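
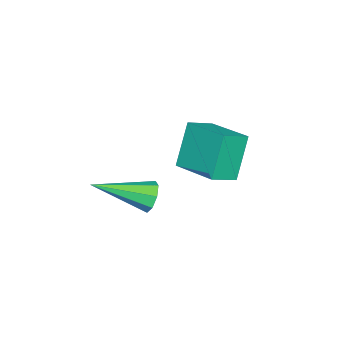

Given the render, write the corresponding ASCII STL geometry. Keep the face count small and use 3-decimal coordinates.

solid 
facet normal -0.502 0.789 -0.354
outer loop
vertex 0.948 -2.113 -3.488
vertex 0.502 -2.187 -3.02
vertex 1.06 -1.857 -3.076
endloop
endfacet
facet normal 0.940 0.110 -0.324
outer loop
vertex 0.948 -2.113 -3.488
vertex 1.06 -1.857 -3.076
vertex 1.578 -3.873 -2.26
endloop
endfacet
facet normal -0.502 0.788 -0.357
outer loop
vertex 1.06 -1.857 -3.076
vertex 0.502 -2.187 -3.02
vertex 0.845 -1.793 -2.632
endloop
endfacet
facet normal 0.857 0.367 0.362
outer loop
vertex 1.06 -1.857 -3.076
vertex 0.845 -1.793 -2.632
vertex 1.578 -3.873 -2.26
endloop
endfacet
facet normal -0.503 0.788 -0.355
outer loop
vertex 0.845 -1.793 -2.632
vertex 0.502 -2.187 -3.02
vertex 0.43 -1.96 -2.415
endloop
endfacet
facet normal 0.352 0.284 0.892
outer loop
vertex 0.845 -1.793 -2.632
vertex 0.43 -1.96 -2.415
vertex 1.578 -3.873 -2.26
endloop
endfacet
facet normal -0.503 0.788 -0.355
outer loop
vertex 0.43 -1.96 -2.415
vertex 0.502 -2.187 -3.02
vertex 0.057 -2.26 -2.552
endloop
endfacet
facet normal -0.279 -0.090 0.956
outer loop
vertex 0.43 -1.96 -2.415
vertex 0.057 -2.26 -2.552
vertex 1.578 -3.873 -2.26
endloop
endfacet
facet normal -0.502 0.789 -0.354
outer loop
vertex 0.057 -2.26 -2.552
vertex 0.502 -2.187 -3.02
vertex -0.055 -2.516 -2.964
endloop
endfacet
facet normal -0.668 -0.537 0.515
outer loop
vertex 0.057 -2.26 -2.552
vertex -0.055 -2.516 -2.964
vertex 1.578 -3.873 -2.26
endloop
endfacet
facet normal -0.501 0.788 -0.356
outer loop
vertex -0.055 -2.516 -2.964
vertex 0.502 -2.187 -3.02
vertex 0.16 -2.58 -3.408
endloop
endfacet
facet normal -0.586 -0.793 -0.169
outer loop
vertex -0.055 -2.516 -2.964
vertex 0.16 -2.58 -3.408
vertex 1.578 -3.873 -2.26
endloop
endfacet
facet normal -0.503 0.788 -0.355
outer loop
vertex 0.16 -2.58 -3.408
vertex 0.502 -2.187 -3.02
vertex 0.575 -2.413 -3.625
endloop
endfacet
facet normal -0.080 -0.710 -0.700
outer loop
vertex 0.16 -2.58 -3.408
vertex 0.575 -2.413 -3.625
vertex 1.578 -3.873 -2.26
endloop
endfacet
facet normal -0.503 0.788 -0.355
outer loop
vertex 0.575 -2.413 -3.625
vertex 0.502 -2.187 -3.02
vertex 0.948 -2.113 -3.488
endloop
endfacet
facet normal 0.551 -0.336 -0.764
outer loop
vertex 0.575 -2.413 -3.625
vertex 0.948 -2.113 -3.488
vertex 1.578 -3.873 -2.26
endloop
endfacet
facet normal -0.800 0.439 -0.409
outer loop
vertex -4.056 -2.187 -2.228
vertex -3.291 -0.453 -1.862
vertex -3.201 -2.207 -3.924
endloop
endfacet
facet normal -0.396 -0.899 -0.189
outer loop
vertex -2.289 -2.707 -3.458
vertex -4.056 -2.187 -2.228
vertex -3.201 -2.207 -3.924
endloop
endfacet
facet normal -0.800 0.439 -0.409
outer loop
vertex -3.201 -2.207 -3.924
vertex -3.291 -0.453 -1.862
vertex -2.436 -0.473 -3.558
endloop
endfacet
facet normal 0.450 -0.010 -0.893
outer loop
vertex -2.436 -0.473 -3.558
vertex -2.289 -2.707 -3.458
vertex -3.201 -2.207 -3.924
endloop
endfacet
facet normal -0.450 0.010 0.893
outer loop
vertex -4.056 -2.187 -2.228
vertex -2.379 -0.953 -1.396
vertex -3.291 -0.453 -1.862
endloop
endfacet
facet normal -0.396 -0.899 -0.189
outer loop
vertex -3.144 -2.687 -1.762
vertex -4.056 -2.187 -2.228
vertex -2.289 -2.707 -3.458
endloop
endfacet
facet normal -0.450 0.010 0.893
outer loop
vertex -3.144 -2.687 -1.762
vertex -2.379 -0.953 -1.396
vertex -4.056 -2.187 -2.228
endloop
endfacet
facet normal 0.396 0.899 0.189
outer loop
vertex -3.291 -0.453 -1.862
vertex -2.379 -0.953 -1.396
vertex -2.436 -0.473 -3.558
endloop
endfacet
facet normal 0.450 -0.010 -0.893
outer loop
vertex -1.524 -0.973 -3.092
vertex -2.289 -2.707 -3.458
vertex -2.436 -0.473 -3.558
endloop
endfacet
facet normal 0.396 0.899 0.189
outer loop
vertex -2.436 -0.473 -3.558
vertex -2.379 -0.953 -1.396
vertex -1.524 -0.973 -3.092
endloop
endfacet
facet normal 0.800 -0.439 0.409
outer loop
vertex -1.524 -0.973 -3.092
vertex -3.144 -2.687 -1.762
vertex -2.289 -2.707 -3.458
endloop
endfacet
facet normal 0.800 -0.439 0.409
outer loop
vertex -2.379 -0.953 -1.396
vertex -3.144 -2.687 -1.762
vertex -1.524 -0.973 -3.092
endloop
endfacet

endsolid


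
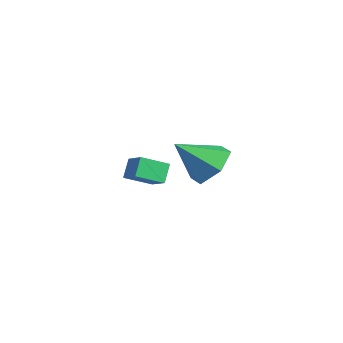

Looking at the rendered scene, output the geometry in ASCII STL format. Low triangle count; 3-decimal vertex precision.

solid 
facet normal 0.096 0.747 -0.658
outer loop
vertex 1.354 1.39 -0.568
vertex 0.926 0.781 -1.322
vertex 0.305 1.393 -0.718
endloop
endfacet
facet normal -0.137 0.246 0.960
outer loop
vertex 1.354 1.39 -0.568
vertex 0.305 1.393 -0.718
vertex 0.754 -0.541 -0.158
endloop
endfacet
facet normal 0.097 0.747 -0.658
outer loop
vertex 0.305 1.393 -0.718
vertex 0.926 0.781 -1.322
vertex -0.124 0.784 -1.473
endloop
endfacet
facet normal -0.852 -0.047 0.522
outer loop
vertex 0.305 1.393 -0.718
vertex -0.124 0.784 -1.473
vertex 0.754 -0.541 -0.158
endloop
endfacet
facet normal 0.097 0.747 -0.658
outer loop
vertex -0.124 0.784 -1.473
vertex 0.926 0.781 -1.322
vertex 0.497 0.173 -2.076
endloop
endfacet
facet normal -0.759 -0.637 -0.136
outer loop
vertex -0.124 0.784 -1.473
vertex 0.497 0.173 -2.076
vertex 0.754 -0.541 -0.158
endloop
endfacet
facet normal 0.097 0.747 -0.658
outer loop
vertex 0.497 0.173 -2.076
vertex 0.926 0.781 -1.322
vertex 1.546 0.169 -1.926
endloop
endfacet
facet normal 0.047 -0.934 -0.354
outer loop
vertex 0.497 0.173 -2.076
vertex 1.546 0.169 -1.926
vertex 0.754 -0.541 -0.158
endloop
endfacet
facet normal 0.097 0.747 -0.658
outer loop
vertex 1.546 0.169 -1.926
vertex 0.926 0.781 -1.322
vertex 1.975 0.778 -1.171
endloop
endfacet
facet normal 0.763 -0.641 0.084
outer loop
vertex 1.546 0.169 -1.926
vertex 1.975 0.778 -1.171
vertex 0.754 -0.541 -0.158
endloop
endfacet
facet normal 0.097 0.747 -0.658
outer loop
vertex 1.975 0.778 -1.171
vertex 0.926 0.781 -1.322
vertex 1.354 1.39 -0.568
endloop
endfacet
facet normal 0.670 -0.051 0.741
outer loop
vertex 1.975 0.778 -1.171
vertex 1.354 1.39 -0.568
vertex 0.754 -0.541 -0.158
endloop
endfacet
facet normal -0.886 -0.158 -0.436
outer loop
vertex -4.213 -0.69 -2.998
vertex -4.165 0.459 -3.513
vertex -3.769 -1.053 -3.768
endloop
endfacet
facet normal -0.038 -0.912 0.408
outer loop
vertex -2.795 -0.879 -3.287
vertex -4.213 -0.69 -2.998
vertex -3.769 -1.053 -3.768
endloop
endfacet
facet normal -0.886 -0.158 -0.437
outer loop
vertex -3.769 -1.053 -3.768
vertex -4.165 0.459 -3.513
vertex -3.721 0.096 -4.282
endloop
endfacet
facet normal 0.463 -0.378 -0.802
outer loop
vertex -3.721 0.096 -4.282
vertex -2.795 -0.879 -3.287
vertex -3.769 -1.053 -3.768
endloop
endfacet
facet normal -0.463 0.379 0.801
outer loop
vertex -4.213 -0.69 -2.998
vertex -3.191 0.633 -3.032
vertex -4.165 0.459 -3.513
endloop
endfacet
facet normal -0.038 -0.912 0.408
outer loop
vertex -3.239 -0.516 -2.518
vertex -4.213 -0.69 -2.998
vertex -2.795 -0.879 -3.287
endloop
endfacet
facet normal -0.463 0.378 0.802
outer loop
vertex -3.239 -0.516 -2.518
vertex -3.191 0.633 -3.032
vertex -4.213 -0.69 -2.998
endloop
endfacet
facet normal 0.039 0.912 -0.408
outer loop
vertex -4.165 0.459 -3.513
vertex -3.191 0.633 -3.032
vertex -3.721 0.096 -4.282
endloop
endfacet
facet normal 0.463 -0.379 -0.802
outer loop
vertex -2.747 0.27 -3.802
vertex -2.795 -0.879 -3.287
vertex -3.721 0.096 -4.282
endloop
endfacet
facet normal 0.038 0.912 -0.408
outer loop
vertex -3.721 0.096 -4.282
vertex -3.191 0.633 -3.032
vertex -2.747 0.27 -3.802
endloop
endfacet
facet normal 0.886 0.159 0.436
outer loop
vertex -2.747 0.27 -3.802
vertex -3.239 -0.516 -2.518
vertex -2.795 -0.879 -3.287
endloop
endfacet
facet normal 0.886 0.158 0.436
outer loop
vertex -3.191 0.633 -3.032
vertex -3.239 -0.516 -2.518
vertex -2.747 0.27 -3.802
endloop
endfacet

endsolid


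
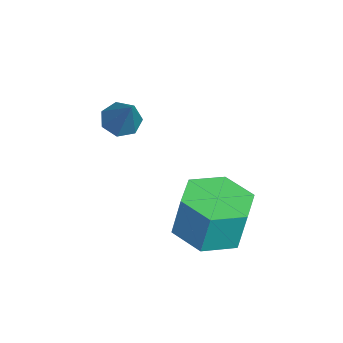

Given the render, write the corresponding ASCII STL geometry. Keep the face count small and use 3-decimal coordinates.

solid 
facet normal -0.580 -0.211 -0.787
outer loop
vertex -2.713 -3.985 1.663
vertex -3.202 -3.884 1.996
vertex -2.89 -3.495 1.662
endloop
endfacet
facet normal 0.890 0.321 -0.325
outer loop
vertex -2.713 -3.985 1.663
vertex -2.89 -3.495 1.662
vertex -2.298 -3.556 3.224
endloop
endfacet
facet normal -0.580 -0.211 -0.787
outer loop
vertex -2.89 -3.495 1.662
vertex -3.202 -3.884 1.996
vertex -3.302 -3.299 1.913
endloop
endfacet
facet normal 0.374 0.921 -0.106
outer loop
vertex -2.89 -3.495 1.662
vertex -3.302 -3.299 1.913
vertex -2.298 -3.556 3.224
endloop
endfacet
facet normal -0.580 -0.211 -0.787
outer loop
vertex -3.302 -3.299 1.913
vertex -3.202 -3.884 1.996
vertex -3.638 -3.543 2.226
endloop
endfacet
facet normal -0.279 0.879 0.386
outer loop
vertex -3.302 -3.299 1.913
vertex -3.638 -3.543 2.226
vertex -2.298 -3.556 3.224
endloop
endfacet
facet normal -0.580 -0.211 -0.787
outer loop
vertex -3.638 -3.543 2.226
vertex -3.202 -3.884 1.996
vertex -3.646 -4.044 2.366
endloop
endfacet
facet normal -0.580 0.228 0.782
outer loop
vertex -3.638 -3.543 2.226
vertex -3.646 -4.044 2.366
vertex -2.298 -3.556 3.224
endloop
endfacet
facet normal -0.580 -0.209 -0.787
outer loop
vertex -3.646 -4.044 2.366
vertex -3.202 -3.884 1.996
vertex -3.32 -4.425 2.227
endloop
endfacet
facet normal -0.302 -0.544 0.783
outer loop
vertex -3.646 -4.044 2.366
vertex -3.32 -4.425 2.227
vertex -2.298 -3.556 3.224
endloop
endfacet
facet normal -0.579 -0.210 -0.788
outer loop
vertex -3.32 -4.425 2.227
vertex -3.202 -3.884 1.996
vertex -2.904 -4.399 1.914
endloop
endfacet
facet normal 0.346 -0.854 0.389
outer loop
vertex -3.32 -4.425 2.227
vertex -2.904 -4.399 1.914
vertex -2.298 -3.556 3.224
endloop
endfacet
facet normal -0.580 -0.210 -0.787
outer loop
vertex -2.904 -4.399 1.914
vertex -3.202 -3.884 1.996
vertex -2.713 -3.985 1.663
endloop
endfacet
facet normal 0.877 -0.468 -0.105
outer loop
vertex -2.904 -4.399 1.914
vertex -2.713 -3.985 1.663
vertex -2.298 -3.556 3.224
endloop
endfacet
facet normal -0.035 -0.174 -0.984
outer loop
vertex 0.757 -1.686 -0.075
vertex -0.254 -1.49 -0.074
vertex 0.419 -0.726 -0.233
endloop
endfacet
facet normal 0.944 0.318 -0.090
outer loop
vertex 0.757 -1.686 -0.075
vertex 0.419 -0.726 -0.233
vertex 0.805 -1.447 1.273
endloop
endfacet
facet normal 0.944 0.318 -0.090
outer loop
vertex 0.805 -1.447 1.273
vertex 0.419 -0.726 -0.233
vertex 0.467 -0.487 1.115
endloop
endfacet
facet normal 0.035 0.174 0.984
outer loop
vertex 0.805 -1.447 1.273
vertex 0.467 -0.487 1.115
vertex -0.206 -1.25 1.274
endloop
endfacet
facet normal -0.035 -0.174 -0.984
outer loop
vertex 0.419 -0.726 -0.233
vertex -0.254 -1.49 -0.074
vertex -0.592 -0.53 -0.232
endloop
endfacet
facet normal 0.187 0.966 -0.178
outer loop
vertex 0.419 -0.726 -0.233
vertex -0.592 -0.53 -0.232
vertex 0.467 -0.487 1.115
endloop
endfacet
facet normal 0.188 0.966 -0.179
outer loop
vertex 0.467 -0.487 1.115
vertex -0.592 -0.53 -0.232
vertex -0.544 -0.29 1.116
endloop
endfacet
facet normal 0.035 0.174 0.984
outer loop
vertex 0.467 -0.487 1.115
vertex -0.544 -0.29 1.116
vertex -0.206 -1.25 1.274
endloop
endfacet
facet normal -0.035 -0.174 -0.984
outer loop
vertex -0.592 -0.53 -0.232
vertex -0.254 -1.49 -0.074
vertex -1.265 -1.293 -0.073
endloop
endfacet
facet normal -0.756 0.648 -0.089
outer loop
vertex -0.592 -0.53 -0.232
vertex -1.265 -1.293 -0.073
vertex -0.544 -0.29 1.116
endloop
endfacet
facet normal -0.756 0.648 -0.088
outer loop
vertex -0.544 -0.29 1.116
vertex -1.265 -1.293 -0.073
vertex -1.217 -1.054 1.275
endloop
endfacet
facet normal 0.035 0.174 0.984
outer loop
vertex -0.544 -0.29 1.116
vertex -1.217 -1.054 1.275
vertex -0.206 -1.25 1.274
endloop
endfacet
facet normal -0.035 -0.174 -0.984
outer loop
vertex -1.265 -1.293 -0.073
vertex -0.254 -1.49 -0.074
vertex -0.927 -2.253 0.085
endloop
endfacet
facet normal -0.944 -0.318 0.090
outer loop
vertex -1.265 -1.293 -0.073
vertex -0.927 -2.253 0.085
vertex -1.217 -1.054 1.275
endloop
endfacet
facet normal -0.944 -0.318 0.090
outer loop
vertex -1.217 -1.054 1.275
vertex -0.927 -2.253 0.085
vertex -0.879 -2.014 1.433
endloop
endfacet
facet normal 0.035 0.174 0.984
outer loop
vertex -1.217 -1.054 1.275
vertex -0.879 -2.014 1.433
vertex -0.206 -1.25 1.274
endloop
endfacet
facet normal -0.035 -0.174 -0.984
outer loop
vertex -0.927 -2.253 0.085
vertex -0.254 -1.49 -0.074
vertex 0.084 -2.45 0.084
endloop
endfacet
facet normal -0.188 -0.966 0.178
outer loop
vertex -0.927 -2.253 0.085
vertex 0.084 -2.45 0.084
vertex -0.879 -2.014 1.433
endloop
endfacet
facet normal -0.187 -0.966 0.179
outer loop
vertex -0.879 -2.014 1.433
vertex 0.084 -2.45 0.084
vertex 0.132 -2.21 1.432
endloop
endfacet
facet normal 0.035 0.174 0.984
outer loop
vertex -0.879 -2.014 1.433
vertex 0.132 -2.21 1.432
vertex -0.206 -1.25 1.274
endloop
endfacet
facet normal -0.035 -0.174 -0.984
outer loop
vertex 0.084 -2.45 0.084
vertex -0.254 -1.49 -0.074
vertex 0.757 -1.686 -0.075
endloop
endfacet
facet normal 0.756 -0.648 0.088
outer loop
vertex 0.084 -2.45 0.084
vertex 0.757 -1.686 -0.075
vertex 0.132 -2.21 1.432
endloop
endfacet
facet normal 0.756 -0.649 0.088
outer loop
vertex 0.132 -2.21 1.432
vertex 0.757 -1.686 -0.075
vertex 0.805 -1.447 1.273
endloop
endfacet
facet normal 0.035 0.174 0.984
outer loop
vertex 0.132 -2.21 1.432
vertex 0.805 -1.447 1.273
vertex -0.206 -1.25 1.274
endloop
endfacet

endsolid


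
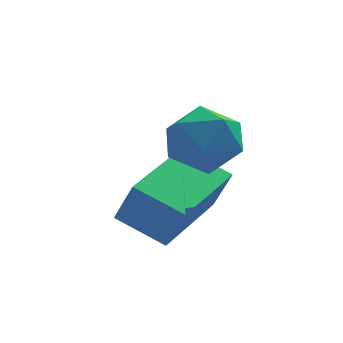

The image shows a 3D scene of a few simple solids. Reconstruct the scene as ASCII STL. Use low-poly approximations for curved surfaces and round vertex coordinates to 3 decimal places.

solid 
facet normal 0.377 0.814 0.443
outer loop
vertex -2.703 2.611 0.135
vertex -2.839 2.223 0.964
vertex -2.038 2.094 0.519
endloop
endfacet
facet normal 0.671 0.714 -0.200
outer loop
vertex -2.703 2.611 0.135
vertex -2.038 2.094 0.519
vertex -2.223 2.015 -0.384
endloop
endfacet
facet normal 0.145 0.714 -0.685
outer loop
vertex -2.703 2.611 0.135
vertex -2.223 2.015 -0.384
vertex -3.138 2.093 -0.497
endloop
endfacet
facet normal -0.472 0.813 -0.342
outer loop
vertex -2.703 2.611 0.135
vertex -3.138 2.093 -0.497
vertex -3.519 2.222 0.336
endloop
endfacet
facet normal -0.329 0.875 0.355
outer loop
vertex -2.703 2.611 0.135
vertex -3.519 2.222 0.336
vertex -2.839 2.223 0.964
endloop
endfacet
facet normal 0.976 0.071 -0.206
outer loop
vertex -2.223 2.015 -0.384
vertex -2.038 2.094 0.519
vertex -2.061 1.258 0.124
endloop
endfacet
facet normal 0.501 0.231 0.834
outer loop
vertex -2.038 2.094 0.519
vertex -2.839 2.223 0.964
vertex -2.442 1.387 0.957
endloop
endfacet
facet normal -0.641 0.328 0.694
outer loop
vertex -2.839 2.223 0.964
vertex -3.519 2.222 0.336
vertex -3.357 1.465 0.844
endloop
endfacet
facet normal -0.871 0.229 -0.434
outer loop
vertex -3.519 2.222 0.336
vertex -3.138 2.093 -0.497
vertex -3.542 1.386 -0.059
endloop
endfacet
facet normal 0.128 0.069 -0.989
outer loop
vertex -3.138 2.093 -0.497
vertex -2.223 2.015 -0.384
vertex -2.741 1.257 -0.504
endloop
endfacet
facet normal 0.472 -0.813 0.342
outer loop
vertex -2.877 0.869 0.325
vertex -2.061 1.258 0.124
vertex -2.442 1.387 0.957
endloop
endfacet
facet normal -0.145 -0.714 0.685
outer loop
vertex -2.877 0.869 0.325
vertex -2.442 1.387 0.957
vertex -3.357 1.465 0.844
endloop
endfacet
facet normal -0.671 -0.714 0.200
outer loop
vertex -2.877 0.869 0.325
vertex -3.357 1.465 0.844
vertex -3.542 1.386 -0.059
endloop
endfacet
facet normal -0.377 -0.814 -0.443
outer loop
vertex -2.877 0.869 0.325
vertex -3.542 1.386 -0.059
vertex -2.741 1.257 -0.504
endloop
endfacet
facet normal 0.329 -0.875 -0.355
outer loop
vertex -2.877 0.869 0.325
vertex -2.741 1.257 -0.504
vertex -2.061 1.258 0.124
endloop
endfacet
facet normal 0.871 -0.229 0.434
outer loop
vertex -2.442 1.387 0.957
vertex -2.061 1.258 0.124
vertex -2.038 2.094 0.519
endloop
endfacet
facet normal -0.128 -0.069 0.989
outer loop
vertex -3.357 1.465 0.844
vertex -2.442 1.387 0.957
vertex -2.839 2.223 0.964
endloop
endfacet
facet normal -0.976 -0.071 0.206
outer loop
vertex -3.542 1.386 -0.059
vertex -3.357 1.465 0.844
vertex -3.519 2.222 0.336
endloop
endfacet
facet normal -0.501 -0.231 -0.834
outer loop
vertex -2.741 1.257 -0.504
vertex -3.542 1.386 -0.059
vertex -3.138 2.093 -0.497
endloop
endfacet
facet normal 0.641 -0.328 -0.694
outer loop
vertex -2.061 1.258 0.124
vertex -2.741 1.257 -0.504
vertex -2.223 2.015 -0.384
endloop
endfacet
facet normal -0.520 -0.851 -0.071
outer loop
vertex -3.239 0.802 -1.407
vertex -4.254 1.378 -0.881
vertex -3.605 1.112 -2.452
endloop
endfacet
facet normal 0.793 -0.450 -0.411
outer loop
vertex -2.486 2.942 -2.299
vertex -3.239 0.802 -1.407
vertex -3.605 1.112 -2.452
endloop
endfacet
facet normal -0.521 -0.851 -0.071
outer loop
vertex -3.605 1.112 -2.452
vertex -4.254 1.378 -0.881
vertex -4.619 1.689 -1.926
endloop
endfacet
facet normal -0.318 0.270 -0.909
outer loop
vertex -4.619 1.689 -1.926
vertex -2.486 2.942 -2.299
vertex -3.605 1.112 -2.452
endloop
endfacet
facet normal 0.318 -0.270 0.909
outer loop
vertex -3.239 0.802 -1.407
vertex -3.135 3.208 -0.728
vertex -4.254 1.378 -0.881
endloop
endfacet
facet normal 0.793 -0.450 -0.411
outer loop
vertex -2.121 2.631 -1.254
vertex -3.239 0.802 -1.407
vertex -2.486 2.942 -2.299
endloop
endfacet
facet normal 0.318 -0.270 0.909
outer loop
vertex -2.121 2.631 -1.254
vertex -3.135 3.208 -0.728
vertex -3.239 0.802 -1.407
endloop
endfacet
facet normal -0.793 0.450 0.411
outer loop
vertex -4.254 1.378 -0.881
vertex -3.135 3.208 -0.728
vertex -4.619 1.689 -1.926
endloop
endfacet
facet normal -0.318 0.270 -0.909
outer loop
vertex -3.501 3.518 -1.773
vertex -2.486 2.942 -2.299
vertex -4.619 1.689 -1.926
endloop
endfacet
facet normal -0.793 0.450 0.411
outer loop
vertex -4.619 1.689 -1.926
vertex -3.135 3.208 -0.728
vertex -3.501 3.518 -1.773
endloop
endfacet
facet normal 0.520 0.851 0.072
outer loop
vertex -3.501 3.518 -1.773
vertex -2.121 2.631 -1.254
vertex -2.486 2.942 -2.299
endloop
endfacet
facet normal 0.521 0.851 0.070
outer loop
vertex -3.135 3.208 -0.728
vertex -2.121 2.631 -1.254
vertex -3.501 3.518 -1.773
endloop
endfacet

endsolid


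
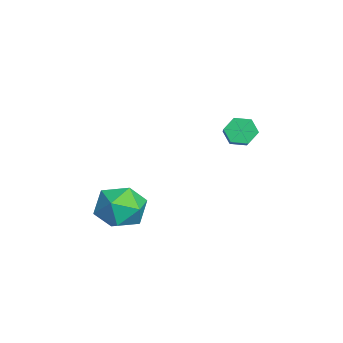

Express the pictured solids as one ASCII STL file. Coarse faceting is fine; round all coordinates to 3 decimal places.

solid 
facet normal -0.858 0.071 -0.509
outer loop
vertex -1.96 1.426 -1.677
vertex -2.177 1.798 -1.259
vertex -1.879 2.018 -1.731
endloop
endfacet
facet normal 0.495 -0.146 -0.856
outer loop
vertex -1.96 1.426 -1.677
vertex -1.879 2.018 -1.731
vertex -0.107 1.27 -0.579
endloop
endfacet
facet normal 0.495 -0.147 -0.856
outer loop
vertex -0.107 1.27 -0.579
vertex -1.879 2.018 -1.731
vertex -0.025 1.862 -0.633
endloop
endfacet
facet normal 0.858 -0.073 0.508
outer loop
vertex -0.107 1.27 -0.579
vertex -0.025 1.862 -0.633
vertex -0.323 1.642 -0.161
endloop
endfacet
facet normal -0.858 0.073 -0.508
outer loop
vertex -1.879 2.018 -1.731
vertex -2.177 1.798 -1.259
vertex -2.095 2.39 -1.313
endloop
endfacet
facet normal 0.366 0.781 -0.506
outer loop
vertex -1.879 2.018 -1.731
vertex -2.095 2.39 -1.313
vertex -0.025 1.862 -0.633
endloop
endfacet
facet normal 0.366 0.781 -0.506
outer loop
vertex -0.025 1.862 -0.633
vertex -2.095 2.39 -1.313
vertex -0.241 2.234 -0.215
endloop
endfacet
facet normal 0.858 -0.073 0.508
outer loop
vertex -0.025 1.862 -0.633
vertex -0.241 2.234 -0.215
vertex -0.323 1.642 -0.161
endloop
endfacet
facet normal -0.858 0.073 -0.508
outer loop
vertex -2.095 2.39 -1.313
vertex -2.177 1.798 -1.259
vertex -2.393 2.17 -0.841
endloop
endfacet
facet normal -0.130 0.928 0.351
outer loop
vertex -2.095 2.39 -1.313
vertex -2.393 2.17 -0.841
vertex -0.241 2.234 -0.215
endloop
endfacet
facet normal -0.129 0.928 0.350
outer loop
vertex -0.241 2.234 -0.215
vertex -2.393 2.17 -0.841
vertex -0.54 2.014 0.257
endloop
endfacet
facet normal 0.857 -0.072 0.509
outer loop
vertex -0.241 2.234 -0.215
vertex -0.54 2.014 0.257
vertex -0.323 1.642 -0.161
endloop
endfacet
facet normal -0.858 0.073 -0.508
outer loop
vertex -2.393 2.17 -0.841
vertex -2.177 1.798 -1.259
vertex -2.475 1.578 -0.787
endloop
endfacet
facet normal -0.495 0.147 0.856
outer loop
vertex -2.393 2.17 -0.841
vertex -2.475 1.578 -0.787
vertex -0.54 2.014 0.257
endloop
endfacet
facet normal -0.495 0.146 0.857
outer loop
vertex -0.54 2.014 0.257
vertex -2.475 1.578 -0.787
vertex -0.621 1.422 0.311
endloop
endfacet
facet normal 0.858 -0.071 0.509
outer loop
vertex -0.54 2.014 0.257
vertex -0.621 1.422 0.311
vertex -0.323 1.642 -0.161
endloop
endfacet
facet normal -0.858 0.073 -0.508
outer loop
vertex -2.475 1.578 -0.787
vertex -2.177 1.798 -1.259
vertex -2.259 1.206 -1.205
endloop
endfacet
facet normal -0.366 -0.781 0.506
outer loop
vertex -2.475 1.578 -0.787
vertex -2.259 1.206 -1.205
vertex -0.621 1.422 0.311
endloop
endfacet
facet normal -0.366 -0.781 0.506
outer loop
vertex -0.621 1.422 0.311
vertex -2.259 1.206 -1.205
vertex -0.405 1.05 -0.107
endloop
endfacet
facet normal 0.858 -0.073 0.508
outer loop
vertex -0.621 1.422 0.311
vertex -0.405 1.05 -0.107
vertex -0.323 1.642 -0.161
endloop
endfacet
facet normal -0.857 0.072 -0.509
outer loop
vertex -2.259 1.206 -1.205
vertex -2.177 1.798 -1.259
vertex -1.96 1.426 -1.677
endloop
endfacet
facet normal 0.129 -0.928 -0.350
outer loop
vertex -2.259 1.206 -1.205
vertex -1.96 1.426 -1.677
vertex -0.405 1.05 -0.107
endloop
endfacet
facet normal 0.130 -0.928 -0.351
outer loop
vertex -0.405 1.05 -0.107
vertex -1.96 1.426 -1.677
vertex -0.107 1.27 -0.579
endloop
endfacet
facet normal 0.858 -0.073 0.508
outer loop
vertex -0.405 1.05 -0.107
vertex -0.107 1.27 -0.579
vertex -0.323 1.642 -0.161
endloop
endfacet
facet normal -0.516 0.598 0.613
outer loop
vertex -0.999 -1.519 -3.87
vertex -1.621 -2.314 -3.618
vertex -0.757 -2.134 -3.066
endloop
endfacet
facet normal 0.165 0.807 0.567
outer loop
vertex -0.999 -1.519 -3.87
vertex -0.757 -2.134 -3.066
vertex -0.014 -1.823 -3.725
endloop
endfacet
facet normal 0.309 0.944 -0.119
outer loop
vertex -0.999 -1.519 -3.87
vertex -0.014 -1.823 -3.725
vertex -0.419 -1.811 -4.684
endloop
endfacet
facet normal -0.283 0.821 -0.496
outer loop
vertex -0.999 -1.519 -3.87
vertex -0.419 -1.811 -4.684
vertex -1.412 -2.114 -4.618
endloop
endfacet
facet normal -0.794 0.607 -0.045
outer loop
vertex -0.999 -1.519 -3.87
vertex -1.412 -2.114 -4.618
vertex -1.621 -2.314 -3.618
endloop
endfacet
facet normal 0.577 0.262 0.774
outer loop
vertex -0.014 -1.823 -3.725
vertex -0.757 -2.134 -3.066
vertex -0.028 -2.806 -3.382
endloop
endfacet
facet normal -0.526 -0.075 0.847
outer loop
vertex -0.757 -2.134 -3.066
vertex -1.621 -2.314 -3.618
vertex -1.021 -3.109 -3.316
endloop
endfacet
facet normal -0.974 -0.061 -0.216
outer loop
vertex -1.621 -2.314 -3.618
vertex -1.412 -2.114 -4.618
vertex -1.426 -3.097 -4.275
endloop
endfacet
facet normal -0.149 0.283 -0.947
outer loop
vertex -1.412 -2.114 -4.618
vertex -0.419 -1.811 -4.684
vertex -0.683 -2.786 -4.934
endloop
endfacet
facet normal 0.809 0.483 -0.336
outer loop
vertex -0.419 -1.811 -4.684
vertex -0.014 -1.823 -3.725
vertex 0.181 -2.606 -4.382
endloop
endfacet
facet normal 0.283 -0.821 0.496
outer loop
vertex -0.441 -3.401 -4.13
vertex -0.028 -2.806 -3.382
vertex -1.021 -3.109 -3.316
endloop
endfacet
facet normal -0.309 -0.944 0.119
outer loop
vertex -0.441 -3.401 -4.13
vertex -1.021 -3.109 -3.316
vertex -1.426 -3.097 -4.275
endloop
endfacet
facet normal -0.165 -0.807 -0.567
outer loop
vertex -0.441 -3.401 -4.13
vertex -1.426 -3.097 -4.275
vertex -0.683 -2.786 -4.934
endloop
endfacet
facet normal 0.516 -0.598 -0.613
outer loop
vertex -0.441 -3.401 -4.13
vertex -0.683 -2.786 -4.934
vertex 0.181 -2.606 -4.382
endloop
endfacet
facet normal 0.794 -0.607 0.045
outer loop
vertex -0.441 -3.401 -4.13
vertex 0.181 -2.606 -4.382
vertex -0.028 -2.806 -3.382
endloop
endfacet
facet normal 0.149 -0.283 0.947
outer loop
vertex -1.021 -3.109 -3.316
vertex -0.028 -2.806 -3.382
vertex -0.757 -2.134 -3.066
endloop
endfacet
facet normal -0.809 -0.483 0.336
outer loop
vertex -1.426 -3.097 -4.275
vertex -1.021 -3.109 -3.316
vertex -1.621 -2.314 -3.618
endloop
endfacet
facet normal -0.577 -0.262 -0.774
outer loop
vertex -0.683 -2.786 -4.934
vertex -1.426 -3.097 -4.275
vertex -1.412 -2.114 -4.618
endloop
endfacet
facet normal 0.526 0.075 -0.847
outer loop
vertex 0.181 -2.606 -4.382
vertex -0.683 -2.786 -4.934
vertex -0.419 -1.811 -4.684
endloop
endfacet
facet normal 0.974 0.061 0.216
outer loop
vertex -0.028 -2.806 -3.382
vertex 0.181 -2.606 -4.382
vertex -0.014 -1.823 -3.725
endloop
endfacet

endsolid


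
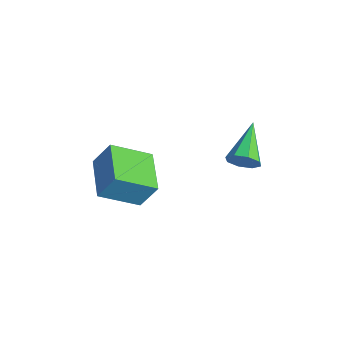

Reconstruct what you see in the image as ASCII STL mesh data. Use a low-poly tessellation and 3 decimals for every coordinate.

solid 
facet normal 0.767 -0.493 -0.410
outer loop
vertex -0.051 2.555 0.449
vertex -0.441 2.499 -0.213
vertex 0.049 3.01 0.089
endloop
endfacet
facet normal 0.342 0.536 0.772
outer loop
vertex -0.051 2.555 0.449
vertex 0.049 3.01 0.089
vertex -2.059 3.541 0.653
endloop
endfacet
facet normal 0.767 -0.493 -0.410
outer loop
vertex 0.049 3.01 0.089
vertex -0.441 2.499 -0.213
vertex -0.137 3.167 -0.448
endloop
endfacet
facet normal 0.285 0.942 0.177
outer loop
vertex 0.049 3.01 0.089
vertex -0.137 3.167 -0.448
vertex -2.059 3.541 0.653
endloop
endfacet
facet normal 0.767 -0.493 -0.411
outer loop
vertex -0.137 3.167 -0.448
vertex -0.441 2.499 -0.213
vertex -0.502 2.932 -0.847
endloop
endfacet
facet normal -0.083 0.890 -0.448
outer loop
vertex -0.137 3.167 -0.448
vertex -0.502 2.932 -0.847
vertex -2.059 3.541 0.653
endloop
endfacet
facet normal 0.767 -0.493 -0.411
outer loop
vertex -0.502 2.932 -0.847
vertex -0.441 2.499 -0.213
vertex -0.831 2.444 -0.875
endloop
endfacet
facet normal -0.545 0.409 -0.732
outer loop
vertex -0.502 2.932 -0.847
vertex -0.831 2.444 -0.875
vertex -2.059 3.541 0.653
endloop
endfacet
facet normal 0.767 -0.494 -0.411
outer loop
vertex -0.831 2.444 -0.875
vertex -0.441 2.499 -0.213
vertex -0.932 1.988 -0.515
endloop
endfacet
facet normal -0.831 -0.219 -0.511
outer loop
vertex -0.831 2.444 -0.875
vertex -0.932 1.988 -0.515
vertex -2.059 3.541 0.653
endloop
endfacet
facet normal 0.767 -0.494 -0.410
outer loop
vertex -0.932 1.988 -0.515
vertex -0.441 2.499 -0.213
vertex -0.745 1.832 0.022
endloop
endfacet
facet normal -0.774 -0.627 0.087
outer loop
vertex -0.932 1.988 -0.515
vertex -0.745 1.832 0.022
vertex -2.059 3.541 0.653
endloop
endfacet
facet normal 0.767 -0.494 -0.410
outer loop
vertex -0.745 1.832 0.022
vertex -0.441 2.499 -0.213
vertex -0.38 2.067 0.421
endloop
endfacet
facet normal -0.406 -0.575 0.710
outer loop
vertex -0.745 1.832 0.022
vertex -0.38 2.067 0.421
vertex -2.059 3.541 0.653
endloop
endfacet
facet normal 0.767 -0.494 -0.410
outer loop
vertex -0.38 2.067 0.421
vertex -0.441 2.499 -0.213
vertex -0.051 2.555 0.449
endloop
endfacet
facet normal 0.055 -0.094 0.994
outer loop
vertex -0.38 2.067 0.421
vertex -0.051 2.555 0.449
vertex -2.059 3.541 0.653
endloop
endfacet
facet normal -0.968 0.206 0.145
outer loop
vertex -3.684 -2.98 -1.469
vertex -3.352 -2.3 -0.221
vertex -3.46 -1.207 -2.494
endloop
endfacet
facet normal -0.228 -0.466 -0.855
outer loop
vertex -1.428 -1.64 -2.799
vertex -3.684 -2.98 -1.469
vertex -3.46 -1.207 -2.494
endloop
endfacet
facet normal -0.968 0.206 0.145
outer loop
vertex -3.46 -1.207 -2.494
vertex -3.352 -2.3 -0.221
vertex -3.128 -0.527 -1.245
endloop
endfacet
facet normal 0.109 0.861 -0.497
outer loop
vertex -3.128 -0.527 -1.245
vertex -1.428 -1.64 -2.799
vertex -3.46 -1.207 -2.494
endloop
endfacet
facet normal -0.109 -0.860 0.498
outer loop
vertex -3.684 -2.98 -1.469
vertex -1.32 -2.733 -0.526
vertex -3.352 -2.3 -0.221
endloop
endfacet
facet normal -0.228 -0.465 -0.855
outer loop
vertex -1.652 -3.413 -1.775
vertex -3.684 -2.98 -1.469
vertex -1.428 -1.64 -2.799
endloop
endfacet
facet normal -0.108 -0.861 0.497
outer loop
vertex -1.652 -3.413 -1.775
vertex -1.32 -2.733 -0.526
vertex -3.684 -2.98 -1.469
endloop
endfacet
facet normal 0.228 0.465 0.855
outer loop
vertex -3.352 -2.3 -0.221
vertex -1.32 -2.733 -0.526
vertex -3.128 -0.527 -1.245
endloop
endfacet
facet normal 0.108 0.861 -0.498
outer loop
vertex -1.096 -0.96 -1.551
vertex -1.428 -1.64 -2.799
vertex -3.128 -0.527 -1.245
endloop
endfacet
facet normal 0.228 0.466 0.855
outer loop
vertex -3.128 -0.527 -1.245
vertex -1.32 -2.733 -0.526
vertex -1.096 -0.96 -1.551
endloop
endfacet
facet normal 0.968 -0.206 -0.145
outer loop
vertex -1.096 -0.96 -1.551
vertex -1.652 -3.413 -1.775
vertex -1.428 -1.64 -2.799
endloop
endfacet
facet normal 0.968 -0.206 -0.145
outer loop
vertex -1.32 -2.733 -0.526
vertex -1.652 -3.413 -1.775
vertex -1.096 -0.96 -1.551
endloop
endfacet

endsolid


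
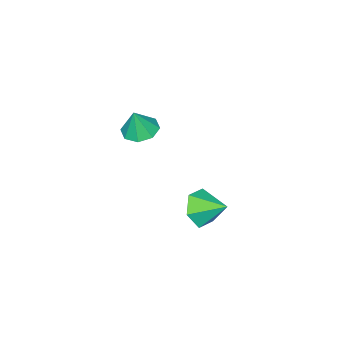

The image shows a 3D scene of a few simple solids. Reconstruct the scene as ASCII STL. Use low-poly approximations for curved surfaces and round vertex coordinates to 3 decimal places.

solid 
facet normal -0.279 0.017 -0.960
outer loop
vertex 0.112 -1.199 2.565
vertex -0.292 -0.58 2.693
vertex 0.416 -0.718 2.485
endloop
endfacet
facet normal 0.831 -0.478 0.284
outer loop
vertex 0.112 -1.199 2.565
vertex 0.416 -0.718 2.485
vertex 0.032 -0.6 3.807
endloop
endfacet
facet normal -0.279 0.018 -0.960
outer loop
vertex 0.416 -0.718 2.485
vertex -0.292 -0.58 2.693
vertex 0.305 -0.157 2.528
endloop
endfacet
facet normal 0.951 0.168 0.261
outer loop
vertex 0.416 -0.718 2.485
vertex 0.305 -0.157 2.528
vertex 0.032 -0.6 3.807
endloop
endfacet
facet normal -0.278 0.018 -0.960
outer loop
vertex 0.305 -0.157 2.528
vertex -0.292 -0.58 2.693
vertex -0.155 0.157 2.667
endloop
endfacet
facet normal 0.597 0.710 0.373
outer loop
vertex 0.305 -0.157 2.528
vertex -0.155 0.157 2.667
vertex 0.032 -0.6 3.807
endloop
endfacet
facet normal -0.278 0.018 -0.960
outer loop
vertex -0.155 0.157 2.667
vertex -0.292 -0.58 2.693
vertex -0.695 0.039 2.821
endloop
endfacet
facet normal -0.023 0.831 0.556
outer loop
vertex -0.155 0.157 2.667
vertex -0.695 0.039 2.821
vertex 0.032 -0.6 3.807
endloop
endfacet
facet normal -0.279 0.017 -0.960
outer loop
vertex -0.695 0.039 2.821
vertex -0.292 -0.58 2.693
vertex -0.999 -0.442 2.901
endloop
endfacet
facet normal -0.545 0.461 0.700
outer loop
vertex -0.695 0.039 2.821
vertex -0.999 -0.442 2.901
vertex 0.032 -0.6 3.807
endloop
endfacet
facet normal -0.279 0.017 -0.960
outer loop
vertex -0.999 -0.442 2.901
vertex -0.292 -0.58 2.693
vertex -0.888 -1.003 2.859
endloop
endfacet
facet normal -0.665 -0.186 0.724
outer loop
vertex -0.999 -0.442 2.901
vertex -0.888 -1.003 2.859
vertex 0.032 -0.6 3.807
endloop
endfacet
facet normal -0.280 0.018 -0.960
outer loop
vertex -0.888 -1.003 2.859
vertex -0.292 -0.58 2.693
vertex -0.428 -1.317 2.719
endloop
endfacet
facet normal -0.311 -0.728 0.611
outer loop
vertex -0.888 -1.003 2.859
vertex -0.428 -1.317 2.719
vertex 0.032 -0.6 3.807
endloop
endfacet
facet normal -0.278 0.017 -0.961
outer loop
vertex -0.428 -1.317 2.719
vertex -0.292 -0.58 2.693
vertex 0.112 -1.199 2.565
endloop
endfacet
facet normal 0.308 -0.849 0.429
outer loop
vertex -0.428 -1.317 2.719
vertex 0.112 -1.199 2.565
vertex 0.032 -0.6 3.807
endloop
endfacet
facet normal 0.169 -0.867 -0.468
outer loop
vertex -1.184 1.024 -0.898
vertex -1.471 1.385 -1.67
vertex -0.601 1.434 -1.446
endloop
endfacet
facet normal 0.546 0.280 0.790
outer loop
vertex -1.184 1.024 -0.898
vertex -0.601 1.434 -1.446
vertex -1.689 2.495 -1.07
endloop
endfacet
facet normal 0.170 -0.867 -0.469
outer loop
vertex -0.601 1.434 -1.446
vertex -1.471 1.385 -1.67
vertex -0.888 1.796 -2.219
endloop
endfacet
facet normal 0.708 0.703 0.066
outer loop
vertex -0.601 1.434 -1.446
vertex -0.888 1.796 -2.219
vertex -1.689 2.495 -1.07
endloop
endfacet
facet normal 0.170 -0.867 -0.469
outer loop
vertex -0.888 1.796 -2.219
vertex -1.471 1.385 -1.67
vertex -1.758 1.747 -2.443
endloop
endfacet
facet normal 0.074 0.874 -0.480
outer loop
vertex -0.888 1.796 -2.219
vertex -1.758 1.747 -2.443
vertex -1.689 2.495 -1.07
endloop
endfacet
facet normal 0.169 -0.867 -0.469
outer loop
vertex -1.758 1.747 -2.443
vertex -1.471 1.385 -1.67
vertex -2.342 1.336 -1.894
endloop
endfacet
facet normal -0.722 0.622 -0.303
outer loop
vertex -1.758 1.747 -2.443
vertex -2.342 1.336 -1.894
vertex -1.689 2.495 -1.07
endloop
endfacet
facet normal 0.169 -0.867 -0.469
outer loop
vertex -2.342 1.336 -1.894
vertex -1.471 1.385 -1.67
vertex -2.055 0.974 -1.122
endloop
endfacet
facet normal -0.885 0.198 0.422
outer loop
vertex -2.342 1.336 -1.894
vertex -2.055 0.974 -1.122
vertex -1.689 2.495 -1.07
endloop
endfacet
facet normal 0.170 -0.867 -0.469
outer loop
vertex -2.055 0.974 -1.122
vertex -1.471 1.385 -1.67
vertex -1.184 1.024 -0.898
endloop
endfacet
facet normal -0.250 0.027 0.968
outer loop
vertex -2.055 0.974 -1.122
vertex -1.184 1.024 -0.898
vertex -1.689 2.495 -1.07
endloop
endfacet

endsolid


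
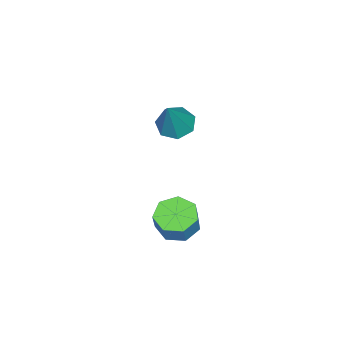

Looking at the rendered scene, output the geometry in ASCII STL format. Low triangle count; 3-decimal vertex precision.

solid 
facet normal -0.511 -0.115 -0.852
outer loop
vertex 1.679 -3.185 2.411
vertex 0.966 -2.9 2.8
vertex 1.565 -2.448 2.38
endloop
endfacet
facet normal 0.971 0.142 -0.193
outer loop
vertex 1.679 -3.185 2.411
vertex 1.565 -2.448 2.38
vertex 2.034 -2.66 4.58
endloop
endfacet
facet normal -0.511 -0.115 -0.852
outer loop
vertex 1.565 -2.448 2.38
vertex 0.966 -2.9 2.8
vertex 1.0 -2.052 2.665
endloop
endfacet
facet normal 0.560 0.828 -0.040
outer loop
vertex 1.565 -2.448 2.38
vertex 1.0 -2.052 2.665
vertex 2.034 -2.66 4.58
endloop
endfacet
facet normal -0.510 -0.115 -0.852
outer loop
vertex 1.0 -2.052 2.665
vertex 0.966 -2.9 2.8
vertex 0.41 -2.295 3.051
endloop
endfacet
facet normal -0.139 0.920 0.367
outer loop
vertex 1.0 -2.052 2.665
vertex 0.41 -2.295 3.051
vertex 2.034 -2.66 4.58
endloop
endfacet
facet normal -0.511 -0.116 -0.852
outer loop
vertex 0.41 -2.295 3.051
vertex 0.966 -2.9 2.8
vertex 0.239 -2.994 3.249
endloop
endfacet
facet normal -0.599 0.350 0.720
outer loop
vertex 0.41 -2.295 3.051
vertex 0.239 -2.994 3.249
vertex 2.034 -2.66 4.58
endloop
endfacet
facet normal -0.511 -0.115 -0.852
outer loop
vertex 0.239 -2.994 3.249
vertex 0.966 -2.9 2.8
vertex 0.615 -3.622 3.108
endloop
endfacet
facet normal -0.475 -0.454 0.754
outer loop
vertex 0.239 -2.994 3.249
vertex 0.615 -3.622 3.108
vertex 2.034 -2.66 4.58
endloop
endfacet
facet normal -0.511 -0.115 -0.852
outer loop
vertex 0.615 -3.622 3.108
vertex 0.966 -2.9 2.8
vertex 1.256 -3.708 2.735
endloop
endfacet
facet normal 0.140 -0.885 0.444
outer loop
vertex 0.615 -3.622 3.108
vertex 1.256 -3.708 2.735
vertex 2.034 -2.66 4.58
endloop
endfacet
facet normal -0.511 -0.115 -0.852
outer loop
vertex 1.256 -3.708 2.735
vertex 0.966 -2.9 2.8
vertex 1.679 -3.185 2.411
endloop
endfacet
facet normal 0.784 -0.620 0.022
outer loop
vertex 1.256 -3.708 2.735
vertex 1.679 -3.185 2.411
vertex 2.034 -2.66 4.58
endloop
endfacet
facet normal -0.394 -0.134 -0.909
outer loop
vertex 3.381 -1.033 -2.196
vertex 2.82 -1.718 -1.852
vertex 2.646 -0.786 -1.914
endloop
endfacet
facet normal 0.226 0.945 -0.237
outer loop
vertex 3.381 -1.033 -2.196
vertex 2.646 -0.786 -1.914
vertex 3.841 -0.876 -1.132
endloop
endfacet
facet normal 0.226 0.945 -0.236
outer loop
vertex 3.841 -0.876 -1.132
vertex 2.646 -0.786 -1.914
vertex 3.107 -0.63 -0.85
endloop
endfacet
facet normal 0.394 0.134 0.909
outer loop
vertex 3.841 -0.876 -1.132
vertex 3.107 -0.63 -0.85
vertex 3.28 -1.562 -0.788
endloop
endfacet
facet normal -0.394 -0.134 -0.909
outer loop
vertex 2.646 -0.786 -1.914
vertex 2.82 -1.718 -1.852
vertex 2.042 -1.241 -1.585
endloop
endfacet
facet normal -0.555 0.823 0.120
outer loop
vertex 2.646 -0.786 -1.914
vertex 2.042 -1.241 -1.585
vertex 3.107 -0.63 -0.85
endloop
endfacet
facet normal -0.555 0.823 0.120
outer loop
vertex 3.107 -0.63 -0.85
vertex 2.042 -1.241 -1.585
vertex 2.503 -1.085 -0.521
endloop
endfacet
facet normal 0.394 0.134 0.909
outer loop
vertex 3.107 -0.63 -0.85
vertex 2.503 -1.085 -0.521
vertex 3.28 -1.562 -0.788
endloop
endfacet
facet normal -0.394 -0.133 -0.910
outer loop
vertex 2.042 -1.241 -1.585
vertex 2.82 -1.718 -1.852
vertex 2.024 -2.056 -1.458
endloop
endfacet
facet normal -0.919 0.080 0.386
outer loop
vertex 2.042 -1.241 -1.585
vertex 2.024 -2.056 -1.458
vertex 2.503 -1.085 -0.521
endloop
endfacet
facet normal -0.919 0.081 0.386
outer loop
vertex 2.503 -1.085 -0.521
vertex 2.024 -2.056 -1.458
vertex 2.485 -1.899 -0.394
endloop
endfacet
facet normal 0.394 0.133 0.909
outer loop
vertex 2.503 -1.085 -0.521
vertex 2.485 -1.899 -0.394
vertex 3.28 -1.562 -0.788
endloop
endfacet
facet normal -0.393 -0.134 -0.910
outer loop
vertex 2.024 -2.056 -1.458
vertex 2.82 -1.718 -1.852
vertex 2.605 -2.616 -1.627
endloop
endfacet
facet normal -0.590 -0.722 0.362
outer loop
vertex 2.024 -2.056 -1.458
vertex 2.605 -2.616 -1.627
vertex 2.485 -1.899 -0.394
endloop
endfacet
facet normal -0.591 -0.721 0.362
outer loop
vertex 2.485 -1.899 -0.394
vertex 2.605 -2.616 -1.627
vertex 3.065 -2.459 -0.563
endloop
endfacet
facet normal 0.394 0.134 0.909
outer loop
vertex 2.485 -1.899 -0.394
vertex 3.065 -2.459 -0.563
vertex 3.28 -1.562 -0.788
endloop
endfacet
facet normal -0.395 -0.133 -0.909
outer loop
vertex 2.605 -2.616 -1.627
vertex 2.82 -1.718 -1.852
vertex 3.347 -2.5 -1.966
endloop
endfacet
facet normal 0.183 -0.981 0.066
outer loop
vertex 2.605 -2.616 -1.627
vertex 3.347 -2.5 -1.966
vertex 3.065 -2.459 -0.563
endloop
endfacet
facet normal 0.182 -0.981 0.065
outer loop
vertex 3.065 -2.459 -0.563
vertex 3.347 -2.5 -1.966
vertex 3.808 -2.344 -0.902
endloop
endfacet
facet normal 0.394 0.134 0.909
outer loop
vertex 3.065 -2.459 -0.563
vertex 3.808 -2.344 -0.902
vertex 3.28 -1.562 -0.788
endloop
endfacet
facet normal -0.394 -0.133 -0.909
outer loop
vertex 3.347 -2.5 -1.966
vertex 2.82 -1.718 -1.852
vertex 3.693 -1.795 -2.219
endloop
endfacet
facet normal 0.818 -0.502 -0.281
outer loop
vertex 3.347 -2.5 -1.966
vertex 3.693 -1.795 -2.219
vertex 3.808 -2.344 -0.902
endloop
endfacet
facet normal 0.819 -0.501 -0.280
outer loop
vertex 3.808 -2.344 -0.902
vertex 3.693 -1.795 -2.219
vertex 4.153 -1.639 -1.155
endloop
endfacet
facet normal 0.394 0.133 0.909
outer loop
vertex 3.808 -2.344 -0.902
vertex 4.153 -1.639 -1.155
vertex 3.28 -1.562 -0.788
endloop
endfacet
facet normal -0.394 -0.134 -0.909
outer loop
vertex 3.693 -1.795 -2.219
vertex 2.82 -1.718 -1.852
vertex 3.381 -1.033 -2.196
endloop
endfacet
facet normal 0.838 0.356 -0.414
outer loop
vertex 3.693 -1.795 -2.219
vertex 3.381 -1.033 -2.196
vertex 4.153 -1.639 -1.155
endloop
endfacet
facet normal 0.838 0.355 -0.415
outer loop
vertex 4.153 -1.639 -1.155
vertex 3.381 -1.033 -2.196
vertex 3.841 -0.876 -1.132
endloop
endfacet
facet normal 0.394 0.134 0.909
outer loop
vertex 4.153 -1.639 -1.155
vertex 3.841 -0.876 -1.132
vertex 3.28 -1.562 -0.788
endloop
endfacet

endsolid


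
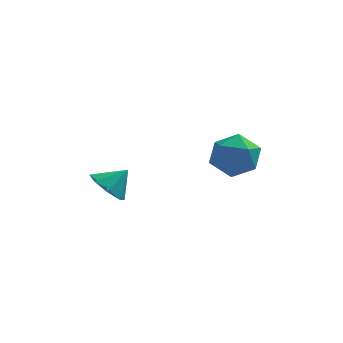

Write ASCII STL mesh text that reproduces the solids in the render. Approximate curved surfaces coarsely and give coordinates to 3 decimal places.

solid 
facet normal -0.907 0.353 -0.229
outer loop
vertex 3.286 0.457 -3.988
vertex 2.83 -0.448 -3.578
vertex 3.004 0.417 -2.932
endloop
endfacet
facet normal -0.454 0.887 -0.088
outer loop
vertex 3.286 0.457 -3.988
vertex 3.004 0.417 -2.932
vertex 3.953 0.874 -3.227
endloop
endfacet
facet normal 0.095 0.836 -0.541
outer loop
vertex 3.286 0.457 -3.988
vertex 3.953 0.874 -3.227
vertex 4.365 0.291 -4.056
endloop
endfacet
facet normal -0.019 0.271 -0.963
outer loop
vertex 3.286 0.457 -3.988
vertex 4.365 0.291 -4.056
vertex 3.672 -0.526 -4.272
endloop
endfacet
facet normal -0.637 -0.028 -0.770
outer loop
vertex 3.286 0.457 -3.988
vertex 3.672 -0.526 -4.272
vertex 2.83 -0.448 -3.578
endloop
endfacet
facet normal -0.203 0.793 0.574
outer loop
vertex 3.953 0.874 -3.227
vertex 3.004 0.417 -2.932
vertex 3.908 0.226 -2.348
endloop
endfacet
facet normal -0.936 -0.070 0.345
outer loop
vertex 3.004 0.417 -2.932
vertex 2.83 -0.448 -3.578
vertex 3.215 -0.591 -2.564
endloop
endfacet
facet normal -0.500 -0.684 -0.530
outer loop
vertex 2.83 -0.448 -3.578
vertex 3.672 -0.526 -4.272
vertex 3.627 -1.174 -3.393
endloop
endfacet
facet normal 0.501 -0.202 -0.842
outer loop
vertex 3.672 -0.526 -4.272
vertex 4.365 0.291 -4.056
vertex 4.576 -0.717 -3.688
endloop
endfacet
facet normal 0.685 0.711 -0.160
outer loop
vertex 4.365 0.291 -4.056
vertex 3.953 0.874 -3.227
vertex 4.75 0.148 -3.042
endloop
endfacet
facet normal 0.019 -0.271 0.963
outer loop
vertex 4.294 -0.757 -2.632
vertex 3.908 0.226 -2.348
vertex 3.215 -0.591 -2.564
endloop
endfacet
facet normal -0.095 -0.836 0.541
outer loop
vertex 4.294 -0.757 -2.632
vertex 3.215 -0.591 -2.564
vertex 3.627 -1.174 -3.393
endloop
endfacet
facet normal 0.454 -0.887 0.088
outer loop
vertex 4.294 -0.757 -2.632
vertex 3.627 -1.174 -3.393
vertex 4.576 -0.717 -3.688
endloop
endfacet
facet normal 0.907 -0.353 0.229
outer loop
vertex 4.294 -0.757 -2.632
vertex 4.576 -0.717 -3.688
vertex 4.75 0.148 -3.042
endloop
endfacet
facet normal 0.637 0.028 0.770
outer loop
vertex 4.294 -0.757 -2.632
vertex 4.75 0.148 -3.042
vertex 3.908 0.226 -2.348
endloop
endfacet
facet normal -0.501 0.202 0.842
outer loop
vertex 3.215 -0.591 -2.564
vertex 3.908 0.226 -2.348
vertex 3.004 0.417 -2.932
endloop
endfacet
facet normal -0.685 -0.711 0.160
outer loop
vertex 3.627 -1.174 -3.393
vertex 3.215 -0.591 -2.564
vertex 2.83 -0.448 -3.578
endloop
endfacet
facet normal 0.203 -0.793 -0.574
outer loop
vertex 4.576 -0.717 -3.688
vertex 3.627 -1.174 -3.393
vertex 3.672 -0.526 -4.272
endloop
endfacet
facet normal 0.936 0.070 -0.345
outer loop
vertex 4.75 0.148 -3.042
vertex 4.576 -0.717 -3.688
vertex 4.365 0.291 -4.056
endloop
endfacet
facet normal 0.500 0.684 0.530
outer loop
vertex 3.908 0.226 -2.348
vertex 4.75 0.148 -3.042
vertex 3.953 0.874 -3.227
endloop
endfacet
facet normal -0.665 -0.285 -0.690
outer loop
vertex -0.29 -2.907 -4.252
vertex -0.816 -2.241 -4.02
vertex -0.166 -2.346 -4.603
endloop
endfacet
facet normal 0.976 -0.219 -0.005
outer loop
vertex -0.29 -2.907 -4.252
vertex -0.166 -2.346 -4.603
vertex -0.064 -1.919 -3.24
endloop
endfacet
facet normal -0.665 -0.285 -0.690
outer loop
vertex -0.166 -2.346 -4.603
vertex -0.816 -2.241 -4.02
vertex -0.422 -1.724 -4.613
endloop
endfacet
facet normal 0.910 0.372 -0.184
outer loop
vertex -0.166 -2.346 -4.603
vertex -0.422 -1.724 -4.613
vertex -0.064 -1.919 -3.24
endloop
endfacet
facet normal -0.666 -0.284 -0.690
outer loop
vertex -0.422 -1.724 -4.613
vertex -0.816 -2.241 -4.02
vertex -0.909 -1.404 -4.275
endloop
endfacet
facet normal 0.539 0.842 -0.021
outer loop
vertex -0.422 -1.724 -4.613
vertex -0.909 -1.404 -4.275
vertex -0.064 -1.919 -3.24
endloop
endfacet
facet normal -0.665 -0.284 -0.691
outer loop
vertex -0.909 -1.404 -4.275
vertex -0.816 -2.241 -4.02
vertex -1.342 -1.574 -3.788
endloop
endfacet
facet normal 0.080 0.917 0.391
outer loop
vertex -0.909 -1.404 -4.275
vertex -1.342 -1.574 -3.788
vertex -0.064 -1.919 -3.24
endloop
endfacet
facet normal -0.666 -0.285 -0.689
outer loop
vertex -1.342 -1.574 -3.788
vertex -0.816 -2.241 -4.02
vertex -1.466 -2.135 -3.436
endloop
endfacet
facet normal -0.198 0.552 0.810
outer loop
vertex -1.342 -1.574 -3.788
vertex -1.466 -2.135 -3.436
vertex -0.064 -1.919 -3.24
endloop
endfacet
facet normal -0.666 -0.285 -0.690
outer loop
vertex -1.466 -2.135 -3.436
vertex -0.816 -2.241 -4.02
vertex -1.21 -2.758 -3.426
endloop
endfacet
facet normal -0.133 -0.039 0.990
outer loop
vertex -1.466 -2.135 -3.436
vertex -1.21 -2.758 -3.426
vertex -0.064 -1.919 -3.24
endloop
endfacet
facet normal -0.666 -0.285 -0.690
outer loop
vertex -1.21 -2.758 -3.426
vertex -0.816 -2.241 -4.02
vertex -0.723 -3.078 -3.764
endloop
endfacet
facet normal 0.239 -0.510 0.827
outer loop
vertex -1.21 -2.758 -3.426
vertex -0.723 -3.078 -3.764
vertex -0.064 -1.919 -3.24
endloop
endfacet
facet normal -0.665 -0.285 -0.690
outer loop
vertex -0.723 -3.078 -3.764
vertex -0.816 -2.241 -4.02
vertex -0.29 -2.907 -4.252
endloop
endfacet
facet normal 0.698 -0.584 0.414
outer loop
vertex -0.723 -3.078 -3.764
vertex -0.29 -2.907 -4.252
vertex -0.064 -1.919 -3.24
endloop
endfacet

endsolid


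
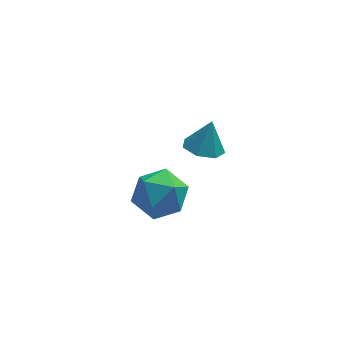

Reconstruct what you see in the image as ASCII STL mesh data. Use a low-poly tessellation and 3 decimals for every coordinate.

solid 
facet normal -0.266 -0.263 -0.928
outer loop
vertex 1.18 -2.09 2.395
vertex 0.416 -1.872 2.552
vertex 1.018 -1.421 2.252
endloop
endfacet
facet normal 0.947 0.267 0.178
outer loop
vertex 1.18 -2.09 2.395
vertex 1.018 -1.421 2.252
vertex 0.764 -1.528 3.768
endloop
endfacet
facet normal -0.267 -0.261 -0.928
outer loop
vertex 1.018 -1.421 2.252
vertex 0.416 -1.872 2.552
vertex 0.402 -1.091 2.336
endloop
endfacet
facet normal 0.482 0.864 0.142
outer loop
vertex 1.018 -1.421 2.252
vertex 0.402 -1.091 2.336
vertex 0.764 -1.528 3.768
endloop
endfacet
facet normal -0.267 -0.261 -0.928
outer loop
vertex 0.402 -1.091 2.336
vertex 0.416 -1.872 2.552
vertex -0.203 -1.349 2.583
endloop
endfacet
facet normal -0.248 0.907 0.340
outer loop
vertex 0.402 -1.091 2.336
vertex -0.203 -1.349 2.583
vertex 0.764 -1.528 3.768
endloop
endfacet
facet normal -0.267 -0.261 -0.928
outer loop
vertex -0.203 -1.349 2.583
vertex 0.416 -1.872 2.552
vertex -0.343 -2.001 2.807
endloop
endfacet
facet normal -0.694 0.363 0.621
outer loop
vertex -0.203 -1.349 2.583
vertex -0.343 -2.001 2.807
vertex 0.764 -1.528 3.768
endloop
endfacet
facet normal -0.267 -0.262 -0.927
outer loop
vertex -0.343 -2.001 2.807
vertex 0.416 -1.872 2.552
vertex 0.089 -2.555 2.839
endloop
endfacet
facet normal -0.519 -0.360 0.775
outer loop
vertex -0.343 -2.001 2.807
vertex 0.089 -2.555 2.839
vertex 0.764 -1.528 3.768
endloop
endfacet
facet normal -0.266 -0.262 -0.928
outer loop
vertex 0.089 -2.555 2.839
vertex 0.416 -1.872 2.552
vertex 0.766 -2.594 2.656
endloop
endfacet
facet normal 0.144 -0.714 0.685
outer loop
vertex 0.089 -2.555 2.839
vertex 0.766 -2.594 2.656
vertex 0.764 -1.528 3.768
endloop
endfacet
facet normal -0.266 -0.262 -0.928
outer loop
vertex 0.766 -2.594 2.656
vertex 0.416 -1.872 2.552
vertex 1.18 -2.09 2.395
endloop
endfacet
facet normal 0.796 -0.436 0.420
outer loop
vertex 0.766 -2.594 2.656
vertex 1.18 -2.09 2.395
vertex 0.764 -1.528 3.768
endloop
endfacet
facet normal -0.893 0.232 0.385
outer loop
vertex -1.76 0.091 -1.243
vertex -2.177 -0.972 -1.57
vertex -1.68 -0.832 -0.5
endloop
endfacet
facet normal -0.369 0.563 0.739
outer loop
vertex -1.76 0.091 -1.243
vertex -1.68 -0.832 -0.5
vertex -0.766 -0.082 -0.615
endloop
endfacet
facet normal -0.005 0.962 0.273
outer loop
vertex -1.76 0.091 -1.243
vertex -0.766 -0.082 -0.615
vertex -0.699 0.242 -1.756
endloop
endfacet
facet normal -0.304 0.878 -0.370
outer loop
vertex -1.76 0.091 -1.243
vertex -0.699 0.242 -1.756
vertex -1.571 -0.308 -2.346
endloop
endfacet
facet normal -0.853 0.427 -0.301
outer loop
vertex -1.76 0.091 -1.243
vertex -1.571 -0.308 -2.346
vertex -2.177 -0.972 -1.57
endloop
endfacet
facet normal 0.073 0.064 0.995
outer loop
vertex -0.766 -0.082 -0.615
vertex -1.68 -0.832 -0.5
vertex -0.569 -1.252 -0.554
endloop
endfacet
facet normal -0.775 -0.471 0.422
outer loop
vertex -1.68 -0.832 -0.5
vertex -2.177 -0.972 -1.57
vertex -1.441 -1.802 -1.144
endloop
endfacet
facet normal -0.710 -0.155 -0.687
outer loop
vertex -2.177 -0.972 -1.57
vertex -1.571 -0.308 -2.346
vertex -1.374 -1.478 -2.285
endloop
endfacet
facet normal 0.178 0.574 -0.799
outer loop
vertex -1.571 -0.308 -2.346
vertex -0.699 0.242 -1.756
vertex -0.46 -0.728 -2.4
endloop
endfacet
facet normal 0.662 0.710 0.241
outer loop
vertex -0.699 0.242 -1.756
vertex -0.766 -0.082 -0.615
vertex 0.037 -0.588 -1.33
endloop
endfacet
facet normal 0.304 -0.878 0.370
outer loop
vertex -0.38 -1.651 -1.657
vertex -0.569 -1.252 -0.554
vertex -1.441 -1.802 -1.144
endloop
endfacet
facet normal 0.005 -0.962 -0.273
outer loop
vertex -0.38 -1.651 -1.657
vertex -1.441 -1.802 -1.144
vertex -1.374 -1.478 -2.285
endloop
endfacet
facet normal 0.369 -0.563 -0.739
outer loop
vertex -0.38 -1.651 -1.657
vertex -1.374 -1.478 -2.285
vertex -0.46 -0.728 -2.4
endloop
endfacet
facet normal 0.893 -0.232 -0.385
outer loop
vertex -0.38 -1.651 -1.657
vertex -0.46 -0.728 -2.4
vertex 0.037 -0.588 -1.33
endloop
endfacet
facet normal 0.853 -0.427 0.301
outer loop
vertex -0.38 -1.651 -1.657
vertex 0.037 -0.588 -1.33
vertex -0.569 -1.252 -0.554
endloop
endfacet
facet normal -0.178 -0.574 0.799
outer loop
vertex -1.441 -1.802 -1.144
vertex -0.569 -1.252 -0.554
vertex -1.68 -0.832 -0.5
endloop
endfacet
facet normal -0.662 -0.710 -0.241
outer loop
vertex -1.374 -1.478 -2.285
vertex -1.441 -1.802 -1.144
vertex -2.177 -0.972 -1.57
endloop
endfacet
facet normal -0.073 -0.064 -0.995
outer loop
vertex -0.46 -0.728 -2.4
vertex -1.374 -1.478 -2.285
vertex -1.571 -0.308 -2.346
endloop
endfacet
facet normal 0.775 0.471 -0.422
outer loop
vertex 0.037 -0.588 -1.33
vertex -0.46 -0.728 -2.4
vertex -0.699 0.242 -1.756
endloop
endfacet
facet normal 0.710 0.155 0.687
outer loop
vertex -0.569 -1.252 -0.554
vertex 0.037 -0.588 -1.33
vertex -0.766 -0.082 -0.615
endloop
endfacet

endsolid


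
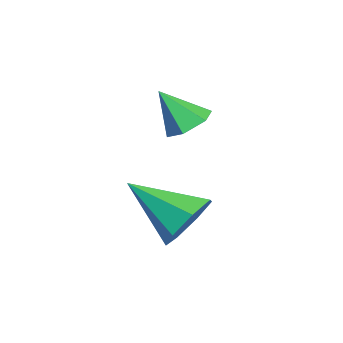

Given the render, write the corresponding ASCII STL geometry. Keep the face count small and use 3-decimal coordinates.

solid 
facet normal 0.190 0.832 -0.520
outer loop
vertex 1.392 -2.284 -3.524
vertex 0.617 -2.507 -4.164
vertex 0.593 -1.957 -3.293
endloop
endfacet
facet normal 0.298 0.055 0.953
outer loop
vertex 1.392 -2.284 -3.524
vertex 0.593 -1.957 -3.293
vertex 0.203 -4.313 -3.036
endloop
endfacet
facet normal 0.190 0.832 -0.520
outer loop
vertex 0.593 -1.957 -3.293
vertex 0.617 -2.507 -4.164
vertex -0.188 -2.044 -3.718
endloop
endfacet
facet normal -0.486 0.174 0.857
outer loop
vertex 0.593 -1.957 -3.293
vertex -0.188 -2.044 -3.718
vertex 0.203 -4.313 -3.036
endloop
endfacet
facet normal 0.191 0.833 -0.520
outer loop
vertex -0.188 -2.044 -3.718
vertex 0.617 -2.507 -4.164
vertex -0.363 -2.479 -4.479
endloop
endfacet
facet normal -0.959 -0.084 0.269
outer loop
vertex -0.188 -2.044 -3.718
vertex -0.363 -2.479 -4.479
vertex 0.203 -4.313 -3.036
endloop
endfacet
facet normal 0.191 0.833 -0.520
outer loop
vertex -0.363 -2.479 -4.479
vertex 0.617 -2.507 -4.164
vertex 0.2 -2.935 -5.003
endloop
endfacet
facet normal -0.767 -0.526 -0.367
outer loop
vertex -0.363 -2.479 -4.479
vertex 0.2 -2.935 -5.003
vertex 0.203 -4.313 -3.036
endloop
endfacet
facet normal 0.190 0.833 -0.520
outer loop
vertex 0.2 -2.935 -5.003
vertex 0.617 -2.507 -4.164
vertex 1.077 -3.068 -4.895
endloop
endfacet
facet normal -0.053 -0.818 -0.573
outer loop
vertex 0.2 -2.935 -5.003
vertex 1.077 -3.068 -4.895
vertex 0.203 -4.313 -3.036
endloop
endfacet
facet normal 0.191 0.833 -0.519
outer loop
vertex 1.077 -3.068 -4.895
vertex 0.617 -2.507 -4.164
vertex 1.608 -2.779 -4.236
endloop
endfacet
facet normal 0.643 -0.741 -0.194
outer loop
vertex 1.077 -3.068 -4.895
vertex 1.608 -2.779 -4.236
vertex 0.203 -4.313 -3.036
endloop
endfacet
facet normal 0.191 0.832 -0.521
outer loop
vertex 1.608 -2.779 -4.236
vertex 0.617 -2.507 -4.164
vertex 1.392 -2.284 -3.524
endloop
endfacet
facet normal 0.800 -0.351 0.487
outer loop
vertex 1.608 -2.779 -4.236
vertex 1.392 -2.284 -3.524
vertex 0.203 -4.313 -3.036
endloop
endfacet
facet normal -0.055 0.570 -0.820
outer loop
vertex -1.759 -2.502 -1.305
vertex -2.212 -3.047 -1.653
vertex -2.544 -2.469 -1.229
endloop
endfacet
facet normal 0.104 0.514 0.851
outer loop
vertex -1.759 -2.502 -1.305
vertex -2.544 -2.469 -1.229
vertex -2.128 -3.913 -0.407
endloop
endfacet
facet normal -0.055 0.570 -0.820
outer loop
vertex -2.544 -2.469 -1.229
vertex -2.212 -3.047 -1.653
vertex -2.998 -3.014 -1.577
endloop
endfacet
facet normal -0.722 0.173 0.670
outer loop
vertex -2.544 -2.469 -1.229
vertex -2.998 -3.014 -1.577
vertex -2.128 -3.913 -0.407
endloop
endfacet
facet normal -0.055 0.569 -0.820
outer loop
vertex -2.998 -3.014 -1.577
vertex -2.212 -3.047 -1.653
vertex -2.666 -3.593 -2.001
endloop
endfacet
facet normal -0.803 -0.575 0.156
outer loop
vertex -2.998 -3.014 -1.577
vertex -2.666 -3.593 -2.001
vertex -2.128 -3.913 -0.407
endloop
endfacet
facet normal -0.056 0.569 -0.820
outer loop
vertex -2.666 -3.593 -2.001
vertex -2.212 -3.047 -1.653
vertex -1.88 -3.625 -2.077
endloop
endfacet
facet normal -0.057 -0.982 -0.178
outer loop
vertex -2.666 -3.593 -2.001
vertex -1.88 -3.625 -2.077
vertex -2.128 -3.913 -0.407
endloop
endfacet
facet normal -0.055 0.570 -0.820
outer loop
vertex -1.88 -3.625 -2.077
vertex -2.212 -3.047 -1.653
vertex -1.427 -3.08 -1.729
endloop
endfacet
facet normal 0.768 -0.641 0.004
outer loop
vertex -1.88 -3.625 -2.077
vertex -1.427 -3.08 -1.729
vertex -2.128 -3.913 -0.407
endloop
endfacet
facet normal -0.055 0.570 -0.820
outer loop
vertex -1.427 -3.08 -1.729
vertex -2.212 -3.047 -1.653
vertex -1.759 -2.502 -1.305
endloop
endfacet
facet normal 0.849 0.108 0.518
outer loop
vertex -1.427 -3.08 -1.729
vertex -1.759 -2.502 -1.305
vertex -2.128 -3.913 -0.407
endloop
endfacet

endsolid


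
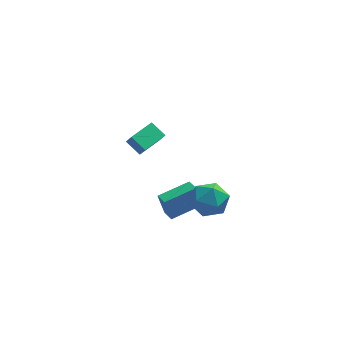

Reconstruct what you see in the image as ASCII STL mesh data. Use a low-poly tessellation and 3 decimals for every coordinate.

solid 
facet normal -0.216 0.922 0.323
outer loop
vertex 1.572 -2.475 1.474
vertex 1.182 -2.952 2.575
vertex 2.389 -2.617 2.425
endloop
endfacet
facet normal 0.327 0.935 -0.141
outer loop
vertex 1.572 -2.475 1.474
vertex 2.389 -2.617 2.425
vertex 2.733 -2.915 1.248
endloop
endfacet
facet normal 0.099 0.649 -0.754
outer loop
vertex 1.572 -2.475 1.474
vertex 2.733 -2.915 1.248
vertex 1.738 -3.434 0.671
endloop
endfacet
facet normal -0.584 0.459 -0.669
outer loop
vertex 1.572 -2.475 1.474
vertex 1.738 -3.434 0.671
vertex 0.78 -3.457 1.491
endloop
endfacet
facet normal -0.778 0.628 -0.004
outer loop
vertex 1.572 -2.475 1.474
vertex 0.78 -3.457 1.491
vertex 1.182 -2.952 2.575
endloop
endfacet
facet normal 0.847 0.519 0.116
outer loop
vertex 2.733 -2.915 1.248
vertex 2.389 -2.617 2.425
vertex 3.06 -3.663 2.209
endloop
endfacet
facet normal -0.030 0.498 0.867
outer loop
vertex 2.389 -2.617 2.425
vertex 1.182 -2.952 2.575
vertex 2.102 -3.686 3.029
endloop
endfacet
facet normal -0.941 0.023 0.338
outer loop
vertex 1.182 -2.952 2.575
vertex 0.78 -3.457 1.491
vertex 1.107 -4.205 2.452
endloop
endfacet
facet normal -0.626 -0.249 -0.739
outer loop
vertex 0.78 -3.457 1.491
vertex 1.738 -3.434 0.671
vertex 1.451 -4.503 1.275
endloop
endfacet
facet normal 0.478 0.057 -0.876
outer loop
vertex 1.738 -3.434 0.671
vertex 2.733 -2.915 1.248
vertex 2.658 -4.168 1.125
endloop
endfacet
facet normal 0.584 -0.459 0.669
outer loop
vertex 2.268 -4.645 2.226
vertex 3.06 -3.663 2.209
vertex 2.102 -3.686 3.029
endloop
endfacet
facet normal -0.099 -0.649 0.754
outer loop
vertex 2.268 -4.645 2.226
vertex 2.102 -3.686 3.029
vertex 1.107 -4.205 2.452
endloop
endfacet
facet normal -0.327 -0.935 0.141
outer loop
vertex 2.268 -4.645 2.226
vertex 1.107 -4.205 2.452
vertex 1.451 -4.503 1.275
endloop
endfacet
facet normal 0.216 -0.922 -0.323
outer loop
vertex 2.268 -4.645 2.226
vertex 1.451 -4.503 1.275
vertex 2.658 -4.168 1.125
endloop
endfacet
facet normal 0.778 -0.628 0.004
outer loop
vertex 2.268 -4.645 2.226
vertex 2.658 -4.168 1.125
vertex 3.06 -3.663 2.209
endloop
endfacet
facet normal 0.626 0.249 0.739
outer loop
vertex 2.102 -3.686 3.029
vertex 3.06 -3.663 2.209
vertex 2.389 -2.617 2.425
endloop
endfacet
facet normal -0.478 -0.057 0.876
outer loop
vertex 1.107 -4.205 2.452
vertex 2.102 -3.686 3.029
vertex 1.182 -2.952 2.575
endloop
endfacet
facet normal -0.847 -0.519 -0.116
outer loop
vertex 1.451 -4.503 1.275
vertex 1.107 -4.205 2.452
vertex 0.78 -3.457 1.491
endloop
endfacet
facet normal 0.030 -0.498 -0.867
outer loop
vertex 2.658 -4.168 1.125
vertex 1.451 -4.503 1.275
vertex 1.738 -3.434 0.671
endloop
endfacet
facet normal 0.941 -0.023 -0.338
outer loop
vertex 3.06 -3.663 2.209
vertex 2.658 -4.168 1.125
vertex 2.733 -2.915 1.248
endloop
endfacet
facet normal -0.702 -0.712 -0.040
outer loop
vertex -2.049 3.472 1.379
vertex -2.347 3.806 0.656
vertex -1.28 2.75 0.728
endloop
endfacet
facet normal 0.350 -0.394 0.850
outer loop
vertex 0.047 4.094 0.804
vertex -2.049 3.472 1.379
vertex -1.28 2.75 0.728
endloop
endfacet
facet normal -0.701 -0.712 -0.041
outer loop
vertex -1.28 2.75 0.728
vertex -2.347 3.806 0.656
vertex -1.577 3.084 0.006
endloop
endfacet
facet normal 0.620 -0.583 -0.525
outer loop
vertex -1.577 3.084 0.006
vertex 0.047 4.094 0.804
vertex -1.28 2.75 0.728
endloop
endfacet
facet normal -0.620 0.583 0.525
outer loop
vertex -2.049 3.472 1.379
vertex -1.02 5.15 0.732
vertex -2.347 3.806 0.656
endloop
endfacet
facet normal 0.350 -0.393 0.851
outer loop
vertex -0.723 4.816 1.454
vertex -2.049 3.472 1.379
vertex 0.047 4.094 0.804
endloop
endfacet
facet normal -0.620 0.583 0.525
outer loop
vertex -0.723 4.816 1.454
vertex -1.02 5.15 0.732
vertex -2.049 3.472 1.379
endloop
endfacet
facet normal -0.349 0.393 -0.851
outer loop
vertex -2.347 3.806 0.656
vertex -1.02 5.15 0.732
vertex -1.577 3.084 0.006
endloop
endfacet
facet normal 0.620 -0.583 -0.525
outer loop
vertex -0.251 4.428 0.081
vertex 0.047 4.094 0.804
vertex -1.577 3.084 0.006
endloop
endfacet
facet normal -0.350 0.393 -0.850
outer loop
vertex -1.577 3.084 0.006
vertex -1.02 5.15 0.732
vertex -0.251 4.428 0.081
endloop
endfacet
facet normal 0.701 0.712 0.040
outer loop
vertex -0.251 4.428 0.081
vertex -0.723 4.816 1.454
vertex 0.047 4.094 0.804
endloop
endfacet
facet normal 0.702 0.711 0.040
outer loop
vertex -1.02 5.15 0.732
vertex -0.723 4.816 1.454
vertex -0.251 4.428 0.081
endloop
endfacet
facet normal -0.904 -0.385 -0.186
outer loop
vertex -0.597 -3.064 1.301
vertex -0.92 -2.206 1.095
vertex -0.218 -3.264 -0.126
endloop
endfacet
facet normal 0.344 -0.913 0.219
outer loop
vertex 1.68 -2.454 0.265
vertex -0.597 -3.064 1.301
vertex -0.218 -3.264 -0.126
endloop
endfacet
facet normal -0.904 -0.385 -0.186
outer loop
vertex -0.218 -3.264 -0.126
vertex -0.92 -2.206 1.095
vertex -0.541 -2.405 -0.332
endloop
endfacet
facet normal 0.254 -0.134 -0.958
outer loop
vertex -0.541 -2.405 -0.332
vertex 1.68 -2.454 0.265
vertex -0.218 -3.264 -0.126
endloop
endfacet
facet normal -0.255 0.134 0.958
outer loop
vertex -0.597 -3.064 1.301
vertex 0.978 -1.396 1.486
vertex -0.92 -2.206 1.095
endloop
endfacet
facet normal 0.344 -0.913 0.219
outer loop
vertex 1.301 -2.255 1.692
vertex -0.597 -3.064 1.301
vertex 1.68 -2.454 0.265
endloop
endfacet
facet normal -0.254 0.134 0.958
outer loop
vertex 1.301 -2.255 1.692
vertex 0.978 -1.396 1.486
vertex -0.597 -3.064 1.301
endloop
endfacet
facet normal -0.345 0.913 -0.219
outer loop
vertex -0.92 -2.206 1.095
vertex 0.978 -1.396 1.486
vertex -0.541 -2.405 -0.332
endloop
endfacet
facet normal 0.254 -0.134 -0.958
outer loop
vertex 1.357 -1.596 0.059
vertex 1.68 -2.454 0.265
vertex -0.541 -2.405 -0.332
endloop
endfacet
facet normal -0.344 0.913 -0.219
outer loop
vertex -0.541 -2.405 -0.332
vertex 0.978 -1.396 1.486
vertex 1.357 -1.596 0.059
endloop
endfacet
facet normal 0.904 0.385 0.186
outer loop
vertex 1.357 -1.596 0.059
vertex 1.301 -2.255 1.692
vertex 1.68 -2.454 0.265
endloop
endfacet
facet normal 0.904 0.385 0.186
outer loop
vertex 0.978 -1.396 1.486
vertex 1.301 -2.255 1.692
vertex 1.357 -1.596 0.059
endloop
endfacet

endsolid


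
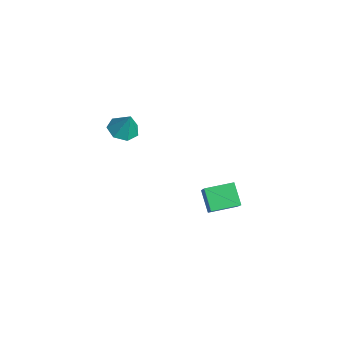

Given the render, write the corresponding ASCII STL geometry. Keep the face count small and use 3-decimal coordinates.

solid 
facet normal -0.706 0.165 -0.688
outer loop
vertex -0.466 1.277 -3.091
vertex -0.307 2.855 -2.875
vertex 0.55 1.316 -4.124
endloop
endfacet
facet normal -0.099 -0.986 -0.135
outer loop
vertex 2.047 0.965 -2.665
vertex -0.466 1.277 -3.091
vertex 0.55 1.316 -4.124
endloop
endfacet
facet normal -0.706 0.165 -0.688
outer loop
vertex 0.55 1.316 -4.124
vertex -0.307 2.855 -2.875
vertex 0.709 2.893 -3.908
endloop
endfacet
facet normal 0.701 0.027 -0.713
outer loop
vertex 0.709 2.893 -3.908
vertex 2.047 0.965 -2.665
vertex 0.55 1.316 -4.124
endloop
endfacet
facet normal -0.701 -0.027 0.713
outer loop
vertex -0.466 1.277 -3.091
vertex 1.19 2.504 -1.416
vertex -0.307 2.855 -2.875
endloop
endfacet
facet normal -0.100 -0.986 -0.134
outer loop
vertex 1.031 0.927 -1.632
vertex -0.466 1.277 -3.091
vertex 2.047 0.965 -2.665
endloop
endfacet
facet normal -0.701 -0.027 0.713
outer loop
vertex 1.031 0.927 -1.632
vertex 1.19 2.504 -1.416
vertex -0.466 1.277 -3.091
endloop
endfacet
facet normal 0.100 0.986 0.135
outer loop
vertex -0.307 2.855 -2.875
vertex 1.19 2.504 -1.416
vertex 0.709 2.893 -3.908
endloop
endfacet
facet normal 0.701 0.027 -0.713
outer loop
vertex 2.206 2.543 -2.449
vertex 2.047 0.965 -2.665
vertex 0.709 2.893 -3.908
endloop
endfacet
facet normal 0.099 0.986 0.135
outer loop
vertex 0.709 2.893 -3.908
vertex 1.19 2.504 -1.416
vertex 2.206 2.543 -2.449
endloop
endfacet
facet normal 0.706 -0.165 0.688
outer loop
vertex 2.206 2.543 -2.449
vertex 1.031 0.927 -1.632
vertex 2.047 0.965 -2.665
endloop
endfacet
facet normal 0.706 -0.165 0.688
outer loop
vertex 1.19 2.504 -1.416
vertex 1.031 0.927 -1.632
vertex 2.206 2.543 -2.449
endloop
endfacet
facet normal -0.363 -0.188 -0.913
outer loop
vertex 0.332 -3.669 3.085
vertex -0.205 -3.002 3.161
vertex 0.595 -3.013 2.845
endloop
endfacet
facet normal 0.931 -0.293 0.220
outer loop
vertex 0.332 -3.669 3.085
vertex 0.595 -3.013 2.845
vertex 0.305 -2.738 4.439
endloop
endfacet
facet normal -0.363 -0.188 -0.913
outer loop
vertex 0.595 -3.013 2.845
vertex -0.205 -3.002 3.161
vertex 0.256 -2.349 2.843
endloop
endfacet
facet normal 0.887 0.453 0.083
outer loop
vertex 0.595 -3.013 2.845
vertex 0.256 -2.349 2.843
vertex 0.305 -2.738 4.439
endloop
endfacet
facet normal -0.364 -0.187 -0.912
outer loop
vertex 0.256 -2.349 2.843
vertex -0.205 -3.002 3.161
vertex -0.43 -2.175 3.081
endloop
endfacet
facet normal 0.310 0.926 0.216
outer loop
vertex 0.256 -2.349 2.843
vertex -0.43 -2.175 3.081
vertex 0.305 -2.738 4.439
endloop
endfacet
facet normal -0.364 -0.187 -0.912
outer loop
vertex -0.43 -2.175 3.081
vertex -0.205 -3.002 3.161
vertex -0.946 -2.624 3.379
endloop
endfacet
facet normal -0.370 0.770 0.520
outer loop
vertex -0.43 -2.175 3.081
vertex -0.946 -2.624 3.379
vertex 0.305 -2.738 4.439
endloop
endfacet
facet normal -0.365 -0.189 -0.912
outer loop
vertex -0.946 -2.624 3.379
vertex -0.205 -3.002 3.161
vertex -0.904 -3.357 3.514
endloop
endfacet
facet normal -0.637 0.104 0.763
outer loop
vertex -0.946 -2.624 3.379
vertex -0.904 -3.357 3.514
vertex 0.305 -2.738 4.439
endloop
endfacet
facet normal -0.364 -0.189 -0.912
outer loop
vertex -0.904 -3.357 3.514
vertex -0.205 -3.002 3.161
vertex -0.335 -3.822 3.383
endloop
endfacet
facet normal -0.292 -0.573 0.766
outer loop
vertex -0.904 -3.357 3.514
vertex -0.335 -3.822 3.383
vertex 0.305 -2.738 4.439
endloop
endfacet
facet normal -0.364 -0.189 -0.912
outer loop
vertex -0.335 -3.822 3.383
vertex -0.205 -3.002 3.161
vertex 0.332 -3.669 3.085
endloop
endfacet
facet normal 0.406 -0.749 0.523
outer loop
vertex -0.335 -3.822 3.383
vertex 0.332 -3.669 3.085
vertex 0.305 -2.738 4.439
endloop
endfacet

endsolid


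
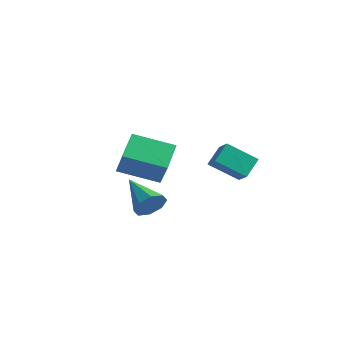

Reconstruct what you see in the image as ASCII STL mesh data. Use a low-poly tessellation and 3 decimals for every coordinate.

solid 
facet normal -0.740 -0.395 0.545
outer loop
vertex 2.043 2.452 -0.562
vertex 1.296 2.958 -1.209
vertex 2.019 1.455 -1.316
endloop
endfacet
facet normal 0.672 -0.457 0.583
outer loop
vertex 3.344 2.162 -2.291
vertex 2.043 2.452 -0.562
vertex 2.019 1.455 -1.316
endloop
endfacet
facet normal -0.740 -0.395 0.544
outer loop
vertex 2.019 1.455 -1.316
vertex 1.296 2.958 -1.209
vertex 1.273 1.962 -1.963
endloop
endfacet
facet normal -0.019 -0.797 -0.603
outer loop
vertex 1.273 1.962 -1.963
vertex 3.344 2.162 -2.291
vertex 2.019 1.455 -1.316
endloop
endfacet
facet normal 0.018 0.798 0.603
outer loop
vertex 2.043 2.452 -0.562
vertex 2.621 3.665 -2.184
vertex 1.296 2.958 -1.209
endloop
endfacet
facet normal 0.672 -0.457 0.583
outer loop
vertex 3.367 3.158 -1.537
vertex 2.043 2.452 -0.562
vertex 3.344 2.162 -2.291
endloop
endfacet
facet normal 0.019 0.797 0.603
outer loop
vertex 3.367 3.158 -1.537
vertex 2.621 3.665 -2.184
vertex 2.043 2.452 -0.562
endloop
endfacet
facet normal -0.672 0.457 -0.583
outer loop
vertex 1.296 2.958 -1.209
vertex 2.621 3.665 -2.184
vertex 1.273 1.962 -1.963
endloop
endfacet
facet normal -0.018 -0.798 -0.603
outer loop
vertex 2.597 2.668 -2.938
vertex 3.344 2.162 -2.291
vertex 1.273 1.962 -1.963
endloop
endfacet
facet normal -0.672 0.457 -0.582
outer loop
vertex 1.273 1.962 -1.963
vertex 2.621 3.665 -2.184
vertex 2.597 2.668 -2.938
endloop
endfacet
facet normal 0.740 0.395 -0.545
outer loop
vertex 2.597 2.668 -2.938
vertex 3.367 3.158 -1.537
vertex 3.344 2.162 -2.291
endloop
endfacet
facet normal 0.740 0.394 -0.545
outer loop
vertex 2.621 3.665 -2.184
vertex 3.367 3.158 -1.537
vertex 2.597 2.668 -2.938
endloop
endfacet
facet normal -0.457 0.321 -0.830
outer loop
vertex -0.481 -2.244 0.318
vertex 1.308 -1.317 -0.308
vertex -0.05 -3.587 -0.438
endloop
endfacet
facet normal -0.848 -0.439 0.296
outer loop
vertex 0.712 -4.123 0.948
vertex -0.481 -2.244 0.318
vertex -0.05 -3.587 -0.438
endloop
endfacet
facet normal -0.457 0.321 -0.830
outer loop
vertex -0.05 -3.587 -0.438
vertex 1.308 -1.317 -0.308
vertex 1.739 -2.66 -1.064
endloop
endfacet
facet normal 0.269 -0.839 -0.473
outer loop
vertex 1.739 -2.66 -1.064
vertex 0.712 -4.123 0.948
vertex -0.05 -3.587 -0.438
endloop
endfacet
facet normal -0.269 0.839 0.473
outer loop
vertex -0.481 -2.244 0.318
vertex 2.07 -1.853 1.078
vertex 1.308 -1.317 -0.308
endloop
endfacet
facet normal -0.848 -0.439 0.296
outer loop
vertex 0.281 -2.78 1.704
vertex -0.481 -2.244 0.318
vertex 0.712 -4.123 0.948
endloop
endfacet
facet normal -0.269 0.839 0.473
outer loop
vertex 0.281 -2.78 1.704
vertex 2.07 -1.853 1.078
vertex -0.481 -2.244 0.318
endloop
endfacet
facet normal 0.848 0.439 -0.296
outer loop
vertex 1.308 -1.317 -0.308
vertex 2.07 -1.853 1.078
vertex 1.739 -2.66 -1.064
endloop
endfacet
facet normal 0.269 -0.839 -0.473
outer loop
vertex 2.501 -3.196 0.322
vertex 0.712 -4.123 0.948
vertex 1.739 -2.66 -1.064
endloop
endfacet
facet normal 0.848 0.439 -0.296
outer loop
vertex 1.739 -2.66 -1.064
vertex 2.07 -1.853 1.078
vertex 2.501 -3.196 0.322
endloop
endfacet
facet normal 0.457 -0.321 0.830
outer loop
vertex 2.501 -3.196 0.322
vertex 0.281 -2.78 1.704
vertex 0.712 -4.123 0.948
endloop
endfacet
facet normal 0.457 -0.321 0.830
outer loop
vertex 2.07 -1.853 1.078
vertex 0.281 -2.78 1.704
vertex 2.501 -3.196 0.322
endloop
endfacet
facet normal 0.836 -0.380 -0.395
outer loop
vertex 0.806 -1.106 -2.856
vertex 0.339 -1.439 -3.524
vertex 0.756 -0.678 -3.374
endloop
endfacet
facet normal 0.212 0.763 0.610
outer loop
vertex 0.806 -1.106 -2.856
vertex 0.756 -0.678 -3.374
vertex -1.459 -0.621 -2.676
endloop
endfacet
facet normal 0.836 -0.381 -0.394
outer loop
vertex 0.756 -0.678 -3.374
vertex 0.339 -1.439 -3.524
vertex 0.462 -0.696 -3.98
endloop
endfacet
facet normal 0.014 0.999 -0.037
outer loop
vertex 0.756 -0.678 -3.374
vertex 0.462 -0.696 -3.98
vertex -1.459 -0.621 -2.676
endloop
endfacet
facet normal 0.837 -0.380 -0.393
outer loop
vertex 0.462 -0.696 -3.98
vertex 0.339 -1.439 -3.524
vertex 0.097 -1.149 -4.319
endloop
endfacet
facet normal -0.365 0.728 -0.580
outer loop
vertex 0.462 -0.696 -3.98
vertex 0.097 -1.149 -4.319
vertex -1.459 -0.621 -2.676
endloop
endfacet
facet normal 0.837 -0.381 -0.394
outer loop
vertex 0.097 -1.149 -4.319
vertex 0.339 -1.439 -3.524
vertex -0.127 -1.772 -4.192
endloop
endfacet
facet normal -0.704 0.110 -0.702
outer loop
vertex 0.097 -1.149 -4.319
vertex -0.127 -1.772 -4.192
vertex -1.459 -0.621 -2.676
endloop
endfacet
facet normal 0.837 -0.380 -0.394
outer loop
vertex -0.127 -1.772 -4.192
vertex 0.339 -1.439 -3.524
vertex -0.077 -2.199 -3.674
endloop
endfacet
facet normal -0.804 -0.495 -0.330
outer loop
vertex -0.127 -1.772 -4.192
vertex -0.077 -2.199 -3.674
vertex -1.459 -0.621 -2.676
endloop
endfacet
facet normal 0.836 -0.380 -0.395
outer loop
vertex -0.077 -2.199 -3.674
vertex 0.339 -1.439 -3.524
vertex 0.217 -2.182 -3.068
endloop
endfacet
facet normal -0.606 -0.730 0.315
outer loop
vertex -0.077 -2.199 -3.674
vertex 0.217 -2.182 -3.068
vertex -1.459 -0.621 -2.676
endloop
endfacet
facet normal 0.837 -0.379 -0.394
outer loop
vertex 0.217 -2.182 -3.068
vertex 0.339 -1.439 -3.524
vertex 0.582 -1.729 -2.729
endloop
endfacet
facet normal -0.227 -0.460 0.859
outer loop
vertex 0.217 -2.182 -3.068
vertex 0.582 -1.729 -2.729
vertex -1.459 -0.621 -2.676
endloop
endfacet
facet normal 0.836 -0.381 -0.395
outer loop
vertex 0.582 -1.729 -2.729
vertex 0.339 -1.439 -3.524
vertex 0.806 -1.106 -2.856
endloop
endfacet
facet normal 0.112 0.160 0.981
outer loop
vertex 0.582 -1.729 -2.729
vertex 0.806 -1.106 -2.856
vertex -1.459 -0.621 -2.676
endloop
endfacet

endsolid
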